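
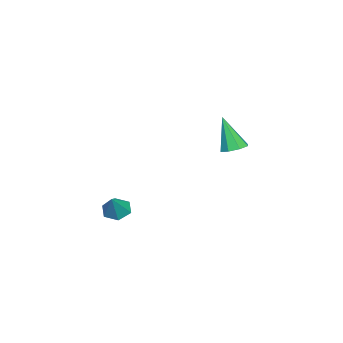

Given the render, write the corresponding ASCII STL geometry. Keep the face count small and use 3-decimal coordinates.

solid 
facet normal 0.055 0.326 -0.944
outer loop
vertex -2.916 0.746 2.206
vertex -3.635 0.768 2.172
vertex -3.12 1.234 2.363
endloop
endfacet
facet normal 0.863 0.214 0.457
outer loop
vertex -2.916 0.746 2.206
vertex -3.12 1.234 2.363
vertex -3.745 0.112 4.068
endloop
endfacet
facet normal 0.056 0.325 -0.944
outer loop
vertex -3.12 1.234 2.363
vertex -3.635 0.768 2.172
vertex -3.625 1.448 2.407
endloop
endfacet
facet normal 0.356 0.716 0.601
outer loop
vertex -3.12 1.234 2.363
vertex -3.625 1.448 2.407
vertex -3.745 0.112 4.068
endloop
endfacet
facet normal 0.055 0.325 -0.944
outer loop
vertex -3.625 1.448 2.407
vertex -3.635 0.768 2.172
vertex -4.136 1.264 2.314
endloop
endfacet
facet normal -0.369 0.737 0.566
outer loop
vertex -3.625 1.448 2.407
vertex -4.136 1.264 2.314
vertex -3.745 0.112 4.068
endloop
endfacet
facet normal 0.056 0.327 -0.943
outer loop
vertex -4.136 1.264 2.314
vertex -3.635 0.768 2.172
vertex -4.353 0.79 2.137
endloop
endfacet
facet normal -0.888 0.267 0.374
outer loop
vertex -4.136 1.264 2.314
vertex -4.353 0.79 2.137
vertex -3.745 0.112 4.068
endloop
endfacet
facet normal 0.056 0.327 -0.943
outer loop
vertex -4.353 0.79 2.137
vertex -3.635 0.768 2.172
vertex -4.149 0.302 1.98
endloop
endfacet
facet normal -0.898 -0.419 0.136
outer loop
vertex -4.353 0.79 2.137
vertex -4.149 0.302 1.98
vertex -3.745 0.112 4.068
endloop
endfacet
facet normal 0.056 0.327 -0.943
outer loop
vertex -4.149 0.302 1.98
vertex -3.635 0.768 2.172
vertex -3.644 0.088 1.936
endloop
endfacet
facet normal -0.391 -0.920 -0.008
outer loop
vertex -4.149 0.302 1.98
vertex -3.644 0.088 1.936
vertex -3.745 0.112 4.068
endloop
endfacet
facet normal 0.054 0.327 -0.944
outer loop
vertex -3.644 0.088 1.936
vertex -3.635 0.768 2.172
vertex -3.133 0.272 2.029
endloop
endfacet
facet normal 0.334 -0.942 0.026
outer loop
vertex -3.644 0.088 1.936
vertex -3.133 0.272 2.029
vertex -3.745 0.112 4.068
endloop
endfacet
facet normal 0.055 0.327 -0.943
outer loop
vertex -3.133 0.272 2.029
vertex -3.635 0.768 2.172
vertex -2.916 0.746 2.206
endloop
endfacet
facet normal 0.854 -0.473 0.219
outer loop
vertex -3.133 0.272 2.029
vertex -2.916 0.746 2.206
vertex -3.745 0.112 4.068
endloop
endfacet
facet normal -0.637 -0.099 -0.764
outer loop
vertex 3.032 -2.291 -0.35
vertex 2.546 -2.584 0.093
vertex 2.557 -1.872 -0.008
endloop
endfacet
facet normal 0.635 0.770 -0.063
outer loop
vertex 3.032 -2.291 -0.35
vertex 2.557 -1.872 -0.008
vertex 3.374 -2.456 1.087
endloop
endfacet
facet normal -0.637 -0.099 -0.764
outer loop
vertex 2.557 -1.872 -0.008
vertex 2.546 -2.584 0.093
vertex 2.071 -2.165 0.435
endloop
endfacet
facet normal -0.060 0.862 0.504
outer loop
vertex 2.557 -1.872 -0.008
vertex 2.071 -2.165 0.435
vertex 3.374 -2.456 1.087
endloop
endfacet
facet normal -0.637 -0.098 -0.764
outer loop
vertex 2.071 -2.165 0.435
vertex 2.546 -2.584 0.093
vertex 2.06 -2.878 0.536
endloop
endfacet
facet normal -0.419 0.134 0.898
outer loop
vertex 2.071 -2.165 0.435
vertex 2.06 -2.878 0.536
vertex 3.374 -2.456 1.087
endloop
endfacet
facet normal -0.637 -0.100 -0.765
outer loop
vertex 2.06 -2.878 0.536
vertex 2.546 -2.584 0.093
vertex 2.535 -3.297 0.195
endloop
endfacet
facet normal -0.084 -0.684 0.724
outer loop
vertex 2.06 -2.878 0.536
vertex 2.535 -3.297 0.195
vertex 3.374 -2.456 1.087
endloop
endfacet
facet normal -0.637 -0.100 -0.765
outer loop
vertex 2.535 -3.297 0.195
vertex 2.546 -2.584 0.093
vertex 3.021 -3.004 -0.248
endloop
endfacet
facet normal 0.611 -0.776 0.157
outer loop
vertex 2.535 -3.297 0.195
vertex 3.021 -3.004 -0.248
vertex 3.374 -2.456 1.087
endloop
endfacet
facet normal -0.637 -0.100 -0.765
outer loop
vertex 3.021 -3.004 -0.248
vertex 2.546 -2.584 0.093
vertex 3.032 -2.291 -0.35
endloop
endfacet
facet normal 0.970 -0.049 -0.237
outer loop
vertex 3.021 -3.004 -0.248
vertex 3.032 -2.291 -0.35
vertex 3.374 -2.456 1.087
endloop
endfacet

endsolid


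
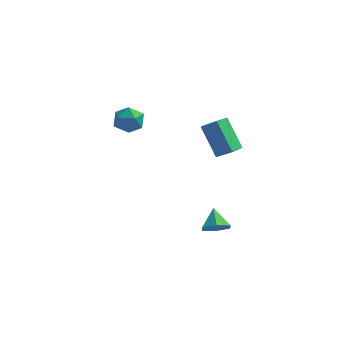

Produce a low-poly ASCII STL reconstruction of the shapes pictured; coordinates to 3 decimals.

solid 
facet normal -0.486 0.397 0.779
outer loop
vertex 1.994 -3.674 3.916
vertex 2.848 -3.604 4.413
vertex 2.229 -2.182 3.302
endloop
endfacet
facet normal -0.862 -0.070 -0.501
outer loop
vertex 3.272 -3.036 1.627
vertex 1.994 -3.674 3.916
vertex 2.229 -2.182 3.302
endloop
endfacet
facet normal -0.485 0.397 0.779
outer loop
vertex 2.229 -2.182 3.302
vertex 2.848 -3.604 4.413
vertex 3.083 -2.112 3.798
endloop
endfacet
facet normal 0.144 0.915 -0.377
outer loop
vertex 3.083 -2.112 3.798
vertex 3.272 -3.036 1.627
vertex 2.229 -2.182 3.302
endloop
endfacet
facet normal -0.144 -0.915 0.377
outer loop
vertex 1.994 -3.674 3.916
vertex 3.891 -4.458 2.738
vertex 2.848 -3.604 4.413
endloop
endfacet
facet normal -0.862 -0.071 -0.501
outer loop
vertex 3.037 -4.528 2.242
vertex 1.994 -3.674 3.916
vertex 3.272 -3.036 1.627
endloop
endfacet
facet normal -0.144 -0.915 0.377
outer loop
vertex 3.037 -4.528 2.242
vertex 3.891 -4.458 2.738
vertex 1.994 -3.674 3.916
endloop
endfacet
facet normal 0.863 0.071 0.501
outer loop
vertex 2.848 -3.604 4.413
vertex 3.891 -4.458 2.738
vertex 3.083 -2.112 3.798
endloop
endfacet
facet normal 0.144 0.915 -0.377
outer loop
vertex 4.126 -2.966 2.124
vertex 3.272 -3.036 1.627
vertex 3.083 -2.112 3.798
endloop
endfacet
facet normal 0.862 0.070 0.501
outer loop
vertex 3.083 -2.112 3.798
vertex 3.891 -4.458 2.738
vertex 4.126 -2.966 2.124
endloop
endfacet
facet normal 0.486 -0.397 -0.779
outer loop
vertex 4.126 -2.966 2.124
vertex 3.037 -4.528 2.242
vertex 3.272 -3.036 1.627
endloop
endfacet
facet normal 0.485 -0.397 -0.779
outer loop
vertex 3.891 -4.458 2.738
vertex 3.037 -4.528 2.242
vertex 4.126 -2.966 2.124
endloop
endfacet
facet normal 0.280 -0.712 -0.644
outer loop
vertex 3.751 -3.9 -3.67
vertex 2.943 -3.861 -4.064
vertex 3.612 -3.334 -4.356
endloop
endfacet
facet normal 0.687 0.623 0.374
outer loop
vertex 3.751 -3.9 -3.67
vertex 3.612 -3.334 -4.356
vertex 2.557 -2.879 -3.176
endloop
endfacet
facet normal 0.280 -0.712 -0.644
outer loop
vertex 3.612 -3.334 -4.356
vertex 2.943 -3.861 -4.064
vertex 2.805 -3.295 -4.75
endloop
endfacet
facet normal 0.158 0.961 -0.229
outer loop
vertex 3.612 -3.334 -4.356
vertex 2.805 -3.295 -4.75
vertex 2.557 -2.879 -3.176
endloop
endfacet
facet normal 0.281 -0.712 -0.644
outer loop
vertex 2.805 -3.295 -4.75
vertex 2.943 -3.861 -4.064
vertex 2.136 -3.822 -4.459
endloop
endfacet
facet normal -0.667 0.688 -0.287
outer loop
vertex 2.805 -3.295 -4.75
vertex 2.136 -3.822 -4.459
vertex 2.557 -2.879 -3.176
endloop
endfacet
facet normal 0.281 -0.712 -0.644
outer loop
vertex 2.136 -3.822 -4.459
vertex 2.943 -3.861 -4.064
vertex 2.275 -4.388 -3.773
endloop
endfacet
facet normal -0.963 0.077 0.259
outer loop
vertex 2.136 -3.822 -4.459
vertex 2.275 -4.388 -3.773
vertex 2.557 -2.879 -3.176
endloop
endfacet
facet normal 0.281 -0.712 -0.644
outer loop
vertex 2.275 -4.388 -3.773
vertex 2.943 -3.861 -4.064
vertex 3.082 -4.427 -3.378
endloop
endfacet
facet normal -0.435 -0.260 0.862
outer loop
vertex 2.275 -4.388 -3.773
vertex 3.082 -4.427 -3.378
vertex 2.557 -2.879 -3.176
endloop
endfacet
facet normal 0.280 -0.712 -0.644
outer loop
vertex 3.082 -4.427 -3.378
vertex 2.943 -3.861 -4.064
vertex 3.751 -3.9 -3.67
endloop
endfacet
facet normal 0.392 0.013 0.920
outer loop
vertex 3.082 -4.427 -3.378
vertex 3.751 -3.9 -3.67
vertex 2.557 -2.879 -3.176
endloop
endfacet
facet normal 0.293 0.646 0.705
outer loop
vertex -2.518 -1.11 2.921
vertex -2.488 -1.837 3.575
vertex -1.694 -1.621 3.047
endloop
endfacet
facet normal 0.519 0.852 0.060
outer loop
vertex -2.518 -1.11 2.921
vertex -1.694 -1.621 3.047
vertex -1.987 -1.379 2.146
endloop
endfacet
facet normal -0.052 0.932 -0.359
outer loop
vertex -2.518 -1.11 2.921
vertex -1.987 -1.379 2.146
vertex -2.962 -1.445 2.117
endloop
endfacet
facet normal -0.632 0.774 0.026
outer loop
vertex -2.518 -1.11 2.921
vertex -2.962 -1.445 2.117
vertex -3.272 -1.728 3.0
endloop
endfacet
facet normal -0.418 0.598 0.684
outer loop
vertex -2.518 -1.11 2.921
vertex -3.272 -1.728 3.0
vertex -2.488 -1.837 3.575
endloop
endfacet
facet normal 0.920 0.329 -0.211
outer loop
vertex -1.987 -1.379 2.146
vertex -1.694 -1.621 3.047
vertex -1.628 -2.272 2.32
endloop
endfacet
facet normal 0.555 -0.006 0.832
outer loop
vertex -1.694 -1.621 3.047
vertex -2.488 -1.837 3.575
vertex -1.938 -2.555 3.203
endloop
endfacet
facet normal -0.597 -0.085 0.798
outer loop
vertex -2.488 -1.837 3.575
vertex -3.272 -1.728 3.0
vertex -2.913 -2.621 3.174
endloop
endfacet
facet normal -0.943 0.202 -0.266
outer loop
vertex -3.272 -1.728 3.0
vertex -2.962 -1.445 2.117
vertex -3.206 -2.379 2.273
endloop
endfacet
facet normal -0.005 0.457 -0.889
outer loop
vertex -2.962 -1.445 2.117
vertex -1.987 -1.379 2.146
vertex -2.412 -2.163 1.745
endloop
endfacet
facet normal 0.632 -0.774 -0.026
outer loop
vertex -2.382 -2.89 2.399
vertex -1.628 -2.272 2.32
vertex -1.938 -2.555 3.203
endloop
endfacet
facet normal 0.052 -0.932 0.359
outer loop
vertex -2.382 -2.89 2.399
vertex -1.938 -2.555 3.203
vertex -2.913 -2.621 3.174
endloop
endfacet
facet normal -0.519 -0.852 -0.060
outer loop
vertex -2.382 -2.89 2.399
vertex -2.913 -2.621 3.174
vertex -3.206 -2.379 2.273
endloop
endfacet
facet normal -0.293 -0.646 -0.705
outer loop
vertex -2.382 -2.89 2.399
vertex -3.206 -2.379 2.273
vertex -2.412 -2.163 1.745
endloop
endfacet
facet normal 0.418 -0.598 -0.684
outer loop
vertex -2.382 -2.89 2.399
vertex -2.412 -2.163 1.745
vertex -1.628 -2.272 2.32
endloop
endfacet
facet normal 0.943 -0.202 0.266
outer loop
vertex -1.938 -2.555 3.203
vertex -1.628 -2.272 2.32
vertex -1.694 -1.621 3.047
endloop
endfacet
facet normal 0.005 -0.457 0.889
outer loop
vertex -2.913 -2.621 3.174
vertex -1.938 -2.555 3.203
vertex -2.488 -1.837 3.575
endloop
endfacet
facet normal -0.920 -0.329 0.211
outer loop
vertex -3.206 -2.379 2.273
vertex -2.913 -2.621 3.174
vertex -3.272 -1.728 3.0
endloop
endfacet
facet normal -0.555 0.006 -0.832
outer loop
vertex -2.412 -2.163 1.745
vertex -3.206 -2.379 2.273
vertex -2.962 -1.445 2.117
endloop
endfacet
facet normal 0.597 0.085 -0.798
outer loop
vertex -1.628 -2.272 2.32
vertex -2.412 -2.163 1.745
vertex -1.987 -1.379 2.146
endloop
endfacet

endsolid


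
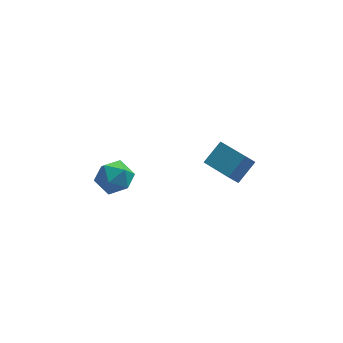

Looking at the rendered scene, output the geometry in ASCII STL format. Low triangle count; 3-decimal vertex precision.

solid 
facet normal -0.859 0.319 0.401
outer loop
vertex -4.637 -1.554 2.568
vertex -4.119 -1.271 3.451
vertex -4.232 -0.576 2.657
endloop
endfacet
facet normal -0.868 0.388 -0.309
outer loop
vertex -4.637 -1.554 2.568
vertex -4.232 -0.576 2.657
vertex -4.143 -1.107 1.741
endloop
endfacet
facet normal -0.762 -0.258 -0.594
outer loop
vertex -4.637 -1.554 2.568
vertex -4.143 -1.107 1.741
vertex -3.975 -2.13 1.97
endloop
endfacet
facet normal -0.686 -0.725 -0.060
outer loop
vertex -4.637 -1.554 2.568
vertex -3.975 -2.13 1.97
vertex -3.96 -2.232 3.027
endloop
endfacet
facet normal -0.746 -0.368 0.555
outer loop
vertex -4.637 -1.554 2.568
vertex -3.96 -2.232 3.027
vertex -4.119 -1.271 3.451
endloop
endfacet
facet normal -0.322 0.805 -0.498
outer loop
vertex -4.143 -1.107 1.741
vertex -4.232 -0.576 2.657
vertex -3.32 -0.548 2.113
endloop
endfacet
facet normal -0.305 0.695 0.651
outer loop
vertex -4.232 -0.576 2.657
vertex -4.119 -1.271 3.451
vertex -3.305 -0.65 3.17
endloop
endfacet
facet normal -0.123 -0.418 0.900
outer loop
vertex -4.119 -1.271 3.451
vertex -3.96 -2.232 3.027
vertex -3.137 -1.673 3.399
endloop
endfacet
facet normal -0.027 -0.995 -0.096
outer loop
vertex -3.96 -2.232 3.027
vertex -3.975 -2.13 1.97
vertex -3.048 -2.204 2.483
endloop
endfacet
facet normal -0.149 -0.239 -0.960
outer loop
vertex -3.975 -2.13 1.97
vertex -4.143 -1.107 1.741
vertex -3.161 -1.509 1.689
endloop
endfacet
facet normal 0.686 0.725 0.060
outer loop
vertex -2.643 -1.226 2.572
vertex -3.32 -0.548 2.113
vertex -3.305 -0.65 3.17
endloop
endfacet
facet normal 0.762 0.258 0.594
outer loop
vertex -2.643 -1.226 2.572
vertex -3.305 -0.65 3.17
vertex -3.137 -1.673 3.399
endloop
endfacet
facet normal 0.868 -0.388 0.309
outer loop
vertex -2.643 -1.226 2.572
vertex -3.137 -1.673 3.399
vertex -3.048 -2.204 2.483
endloop
endfacet
facet normal 0.859 -0.319 -0.401
outer loop
vertex -2.643 -1.226 2.572
vertex -3.048 -2.204 2.483
vertex -3.161 -1.509 1.689
endloop
endfacet
facet normal 0.746 0.368 -0.555
outer loop
vertex -2.643 -1.226 2.572
vertex -3.161 -1.509 1.689
vertex -3.32 -0.548 2.113
endloop
endfacet
facet normal 0.027 0.995 0.096
outer loop
vertex -3.305 -0.65 3.17
vertex -3.32 -0.548 2.113
vertex -4.232 -0.576 2.657
endloop
endfacet
facet normal 0.149 0.239 0.960
outer loop
vertex -3.137 -1.673 3.399
vertex -3.305 -0.65 3.17
vertex -4.119 -1.271 3.451
endloop
endfacet
facet normal 0.322 -0.805 0.498
outer loop
vertex -3.048 -2.204 2.483
vertex -3.137 -1.673 3.399
vertex -3.96 -2.232 3.027
endloop
endfacet
facet normal 0.305 -0.695 -0.651
outer loop
vertex -3.161 -1.509 1.689
vertex -3.048 -2.204 2.483
vertex -3.975 -2.13 1.97
endloop
endfacet
facet normal 0.123 0.418 -0.900
outer loop
vertex -3.32 -0.548 2.113
vertex -3.161 -1.509 1.689
vertex -4.143 -1.107 1.741
endloop
endfacet
facet normal -0.530 0.832 -0.163
outer loop
vertex 2.098 3.891 -0.22
vertex 2.634 4.091 -0.941
vertex 1.16 3.116 -1.131
endloop
endfacet
facet normal -0.582 -0.218 0.784
outer loop
vertex 2.246 1.409 -0.799
vertex 2.098 3.891 -0.22
vertex 1.16 3.116 -1.131
endloop
endfacet
facet normal -0.530 0.832 -0.162
outer loop
vertex 1.16 3.116 -1.131
vertex 2.634 4.091 -0.941
vertex 1.695 3.316 -1.852
endloop
endfacet
facet normal -0.617 -0.509 -0.599
outer loop
vertex 1.695 3.316 -1.852
vertex 2.246 1.409 -0.799
vertex 1.16 3.116 -1.131
endloop
endfacet
facet normal 0.617 0.509 0.600
outer loop
vertex 2.098 3.891 -0.22
vertex 3.72 2.384 -0.609
vertex 2.634 4.091 -0.941
endloop
endfacet
facet normal -0.581 -0.218 0.784
outer loop
vertex 3.185 2.184 0.112
vertex 2.098 3.891 -0.22
vertex 2.246 1.409 -0.799
endloop
endfacet
facet normal 0.617 0.510 0.599
outer loop
vertex 3.185 2.184 0.112
vertex 3.72 2.384 -0.609
vertex 2.098 3.891 -0.22
endloop
endfacet
facet normal 0.581 0.217 -0.784
outer loop
vertex 2.634 4.091 -0.941
vertex 3.72 2.384 -0.609
vertex 1.695 3.316 -1.852
endloop
endfacet
facet normal -0.617 -0.509 -0.600
outer loop
vertex 2.782 1.609 -1.52
vertex 2.246 1.409 -0.799
vertex 1.695 3.316 -1.852
endloop
endfacet
facet normal 0.581 0.218 -0.784
outer loop
vertex 1.695 3.316 -1.852
vertex 3.72 2.384 -0.609
vertex 2.782 1.609 -1.52
endloop
endfacet
facet normal 0.529 -0.833 0.163
outer loop
vertex 2.782 1.609 -1.52
vertex 3.185 2.184 0.112
vertex 2.246 1.409 -0.799
endloop
endfacet
facet normal 0.530 -0.832 0.162
outer loop
vertex 3.72 2.384 -0.609
vertex 3.185 2.184 0.112
vertex 2.782 1.609 -1.52
endloop
endfacet

endsolid


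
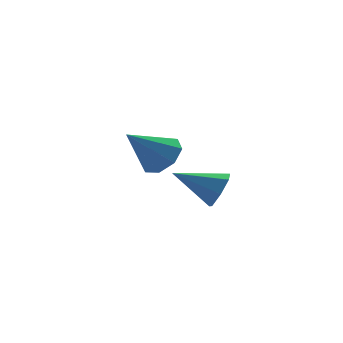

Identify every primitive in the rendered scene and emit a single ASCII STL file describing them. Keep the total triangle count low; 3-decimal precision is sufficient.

solid 
facet normal 0.697 0.234 -0.678
outer loop
vertex 1.948 0.595 2.001
vertex 1.243 0.396 1.207
vertex 1.515 1.266 1.787
endloop
endfacet
facet normal 0.157 0.391 0.907
outer loop
vertex 1.948 0.595 2.001
vertex 1.515 1.266 1.787
vertex -0.283 -0.116 2.693
endloop
endfacet
facet normal 0.696 0.235 -0.678
outer loop
vertex 1.515 1.266 1.787
vertex 1.243 0.396 1.207
vertex 0.922 1.427 1.234
endloop
endfacet
facet normal -0.311 0.770 0.557
outer loop
vertex 1.515 1.266 1.787
vertex 0.922 1.427 1.234
vertex -0.283 -0.116 2.693
endloop
endfacet
facet normal 0.697 0.235 -0.677
outer loop
vertex 0.922 1.427 1.234
vertex 1.243 0.396 1.207
vertex 0.518 0.985 0.665
endloop
endfacet
facet normal -0.766 0.641 0.046
outer loop
vertex 0.922 1.427 1.234
vertex 0.518 0.985 0.665
vertex -0.283 -0.116 2.693
endloop
endfacet
facet normal 0.697 0.234 -0.678
outer loop
vertex 0.518 0.985 0.665
vertex 1.243 0.396 1.207
vertex 0.538 0.197 0.414
endloop
endfacet
facet normal -0.941 0.081 -0.328
outer loop
vertex 0.518 0.985 0.665
vertex 0.538 0.197 0.414
vertex -0.283 -0.116 2.693
endloop
endfacet
facet normal 0.697 0.233 -0.678
outer loop
vertex 0.538 0.197 0.414
vertex 1.243 0.396 1.207
vertex 0.971 -0.474 0.628
endloop
endfacet
facet normal -0.735 -0.584 -0.345
outer loop
vertex 0.538 0.197 0.414
vertex 0.971 -0.474 0.628
vertex -0.283 -0.116 2.693
endloop
endfacet
facet normal 0.697 0.233 -0.678
outer loop
vertex 0.971 -0.474 0.628
vertex 1.243 0.396 1.207
vertex 1.563 -0.635 1.181
endloop
endfacet
facet normal -0.267 -0.964 0.005
outer loop
vertex 0.971 -0.474 0.628
vertex 1.563 -0.635 1.181
vertex -0.283 -0.116 2.693
endloop
endfacet
facet normal 0.697 0.233 -0.678
outer loop
vertex 1.563 -0.635 1.181
vertex 1.243 0.396 1.207
vertex 1.968 -0.192 1.75
endloop
endfacet
facet normal 0.188 -0.835 0.516
outer loop
vertex 1.563 -0.635 1.181
vertex 1.968 -0.192 1.75
vertex -0.283 -0.116 2.693
endloop
endfacet
facet normal 0.697 0.234 -0.678
outer loop
vertex 1.968 -0.192 1.75
vertex 1.243 0.396 1.207
vertex 1.948 0.595 2.001
endloop
endfacet
facet normal 0.364 -0.275 0.890
outer loop
vertex 1.968 -0.192 1.75
vertex 1.948 0.595 2.001
vertex -0.283 -0.116 2.693
endloop
endfacet
facet normal 0.861 -0.272 -0.429
outer loop
vertex 3.017 -3.948 1.788
vertex 2.556 -4.243 1.049
vertex 2.902 -3.407 1.213
endloop
endfacet
facet normal 0.122 0.735 0.667
outer loop
vertex 3.017 -3.948 1.788
vertex 2.902 -3.407 1.213
vertex 0.824 -3.697 1.911
endloop
endfacet
facet normal 0.861 -0.272 -0.430
outer loop
vertex 2.902 -3.407 1.213
vertex 2.556 -4.243 1.049
vertex 2.525 -3.495 0.514
endloop
endfacet
facet normal -0.152 0.987 -0.042
outer loop
vertex 2.902 -3.407 1.213
vertex 2.525 -3.495 0.514
vertex 0.824 -3.697 1.911
endloop
endfacet
facet normal 0.861 -0.271 -0.429
outer loop
vertex 2.525 -3.495 0.514
vertex 2.556 -4.243 1.049
vertex 2.172 -4.147 0.218
endloop
endfacet
facet normal -0.559 0.574 -0.598
outer loop
vertex 2.525 -3.495 0.514
vertex 2.172 -4.147 0.218
vertex 0.824 -3.697 1.911
endloop
endfacet
facet normal 0.861 -0.272 -0.429
outer loop
vertex 2.172 -4.147 0.218
vertex 2.556 -4.243 1.049
vertex 2.108 -4.871 0.548
endloop
endfacet
facet normal -0.792 -0.194 -0.579
outer loop
vertex 2.172 -4.147 0.218
vertex 2.108 -4.871 0.548
vertex 0.824 -3.697 1.911
endloop
endfacet
facet normal 0.861 -0.273 -0.429
outer loop
vertex 2.108 -4.871 0.548
vertex 2.556 -4.243 1.049
vertex 2.38 -5.123 1.255
endloop
endfacet
facet normal -0.676 -0.737 -0.002
outer loop
vertex 2.108 -4.871 0.548
vertex 2.38 -5.123 1.255
vertex 0.824 -3.697 1.911
endloop
endfacet
facet normal 0.861 -0.273 -0.429
outer loop
vertex 2.38 -5.123 1.255
vertex 2.556 -4.243 1.049
vertex 2.785 -4.712 1.806
endloop
endfacet
facet normal -0.298 -0.647 0.702
outer loop
vertex 2.38 -5.123 1.255
vertex 2.785 -4.712 1.806
vertex 0.824 -3.697 1.911
endloop
endfacet
facet normal 0.861 -0.272 -0.429
outer loop
vertex 2.785 -4.712 1.806
vertex 2.556 -4.243 1.049
vertex 3.017 -3.948 1.788
endloop
endfacet
facet normal 0.057 0.006 0.998
outer loop
vertex 2.785 -4.712 1.806
vertex 3.017 -3.948 1.788
vertex 0.824 -3.697 1.911
endloop
endfacet

endsolid


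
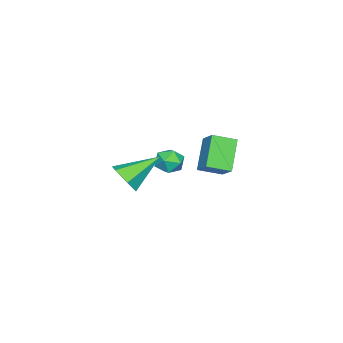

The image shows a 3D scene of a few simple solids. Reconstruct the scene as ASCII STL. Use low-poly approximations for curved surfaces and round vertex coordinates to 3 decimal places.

solid 
facet normal -0.733 0.558 -0.389
outer loop
vertex -0.736 0.404 -4.485
vertex -1.246 -0.165 -4.339
vertex -1.112 0.384 -3.804
endloop
endfacet
facet normal -0.229 0.968 -0.098
outer loop
vertex -0.736 0.404 -4.485
vertex -1.112 0.384 -3.804
vertex -0.355 0.561 -3.824
endloop
endfacet
facet normal 0.391 0.819 -0.420
outer loop
vertex -0.736 0.404 -4.485
vertex -0.355 0.561 -3.824
vertex -0.02 0.12 -4.372
endloop
endfacet
facet normal 0.269 0.315 -0.910
outer loop
vertex -0.736 0.404 -4.485
vertex -0.02 0.12 -4.372
vertex -0.571 -0.328 -4.69
endloop
endfacet
facet normal -0.426 0.154 -0.891
outer loop
vertex -0.736 0.404 -4.485
vertex -0.571 -0.328 -4.69
vertex -1.246 -0.165 -4.339
endloop
endfacet
facet normal -0.169 0.789 0.590
outer loop
vertex -0.355 0.561 -3.824
vertex -1.112 0.384 -3.804
vertex -0.629 0.088 -3.27
endloop
endfacet
facet normal -0.985 0.125 0.119
outer loop
vertex -1.112 0.384 -3.804
vertex -1.246 -0.165 -4.339
vertex -1.18 -0.36 -3.588
endloop
endfacet
facet normal -0.489 -0.529 -0.694
outer loop
vertex -1.246 -0.165 -4.339
vertex -0.571 -0.328 -4.69
vertex -0.845 -0.801 -4.136
endloop
endfacet
facet normal 0.636 -0.268 -0.724
outer loop
vertex -0.571 -0.328 -4.69
vertex -0.02 0.12 -4.372
vertex -0.088 -0.624 -4.156
endloop
endfacet
facet normal 0.834 0.548 0.069
outer loop
vertex -0.02 0.12 -4.372
vertex -0.355 0.561 -3.824
vertex 0.046 -0.075 -3.621
endloop
endfacet
facet normal -0.269 -0.315 0.910
outer loop
vertex -0.464 -0.644 -3.475
vertex -0.629 0.088 -3.27
vertex -1.18 -0.36 -3.588
endloop
endfacet
facet normal -0.391 -0.819 0.420
outer loop
vertex -0.464 -0.644 -3.475
vertex -1.18 -0.36 -3.588
vertex -0.845 -0.801 -4.136
endloop
endfacet
facet normal 0.229 -0.968 0.098
outer loop
vertex -0.464 -0.644 -3.475
vertex -0.845 -0.801 -4.136
vertex -0.088 -0.624 -4.156
endloop
endfacet
facet normal 0.733 -0.558 0.389
outer loop
vertex -0.464 -0.644 -3.475
vertex -0.088 -0.624 -4.156
vertex 0.046 -0.075 -3.621
endloop
endfacet
facet normal 0.426 -0.154 0.891
outer loop
vertex -0.464 -0.644 -3.475
vertex 0.046 -0.075 -3.621
vertex -0.629 0.088 -3.27
endloop
endfacet
facet normal -0.636 0.268 0.724
outer loop
vertex -1.18 -0.36 -3.588
vertex -0.629 0.088 -3.27
vertex -1.112 0.384 -3.804
endloop
endfacet
facet normal -0.834 -0.548 -0.069
outer loop
vertex -0.845 -0.801 -4.136
vertex -1.18 -0.36 -3.588
vertex -1.246 -0.165 -4.339
endloop
endfacet
facet normal 0.169 -0.789 -0.590
outer loop
vertex -0.088 -0.624 -4.156
vertex -0.845 -0.801 -4.136
vertex -0.571 -0.328 -4.69
endloop
endfacet
facet normal 0.985 -0.125 -0.119
outer loop
vertex 0.046 -0.075 -3.621
vertex -0.088 -0.624 -4.156
vertex -0.02 0.12 -4.372
endloop
endfacet
facet normal 0.489 0.529 0.694
outer loop
vertex -0.629 0.088 -3.27
vertex 0.046 -0.075 -3.621
vertex -0.355 0.561 -3.824
endloop
endfacet
facet normal 0.616 -0.584 -0.529
outer loop
vertex 4.718 -0.14 -1.828
vertex 4.277 0.043 -2.543
vertex 4.943 0.535 -2.311
endloop
endfacet
facet normal 0.473 0.403 0.783
outer loop
vertex 4.718 -0.14 -1.828
vertex 4.943 0.535 -2.311
vertex 3.083 1.177 -1.517
endloop
endfacet
facet normal 0.616 -0.584 -0.529
outer loop
vertex 4.943 0.535 -2.311
vertex 4.277 0.043 -2.543
vertex 4.502 0.718 -3.026
endloop
endfacet
facet normal 0.338 0.940 0.032
outer loop
vertex 4.943 0.535 -2.311
vertex 4.502 0.718 -3.026
vertex 3.083 1.177 -1.517
endloop
endfacet
facet normal 0.616 -0.584 -0.529
outer loop
vertex 4.502 0.718 -3.026
vertex 4.277 0.043 -2.543
vertex 3.836 0.227 -3.259
endloop
endfacet
facet normal -0.355 0.748 -0.561
outer loop
vertex 4.502 0.718 -3.026
vertex 3.836 0.227 -3.259
vertex 3.083 1.177 -1.517
endloop
endfacet
facet normal 0.616 -0.584 -0.529
outer loop
vertex 3.836 0.227 -3.259
vertex 4.277 0.043 -2.543
vertex 3.611 -0.448 -2.776
endloop
endfacet
facet normal -0.915 0.016 -0.404
outer loop
vertex 3.836 0.227 -3.259
vertex 3.611 -0.448 -2.776
vertex 3.083 1.177 -1.517
endloop
endfacet
facet normal 0.616 -0.584 -0.529
outer loop
vertex 3.611 -0.448 -2.776
vertex 4.277 0.043 -2.543
vertex 4.052 -0.632 -2.06
endloop
endfacet
facet normal -0.780 -0.522 0.346
outer loop
vertex 3.611 -0.448 -2.776
vertex 4.052 -0.632 -2.06
vertex 3.083 1.177 -1.517
endloop
endfacet
facet normal 0.616 -0.584 -0.529
outer loop
vertex 4.052 -0.632 -2.06
vertex 4.277 0.043 -2.543
vertex 4.718 -0.14 -1.828
endloop
endfacet
facet normal -0.085 -0.328 0.941
outer loop
vertex 4.052 -0.632 -2.06
vertex 4.718 -0.14 -1.828
vertex 3.083 1.177 -1.517
endloop
endfacet
facet normal -0.530 0.783 -0.326
outer loop
vertex -2.413 1.976 -3.221
vertex -1.779 2.703 -2.507
vertex -1.194 2.239 -4.573
endloop
endfacet
facet normal -0.529 -0.606 -0.594
outer loop
vertex -0.541 1.277 -4.173
vertex -2.413 1.976 -3.221
vertex -1.194 2.239 -4.573
endloop
endfacet
facet normal -0.530 0.783 -0.326
outer loop
vertex -1.194 2.239 -4.573
vertex -1.779 2.703 -2.507
vertex -0.559 2.966 -3.86
endloop
endfacet
facet normal 0.662 0.143 -0.736
outer loop
vertex -0.559 2.966 -3.86
vertex -0.541 1.277 -4.173
vertex -1.194 2.239 -4.573
endloop
endfacet
facet normal -0.663 -0.144 0.735
outer loop
vertex -2.413 1.976 -3.221
vertex -1.126 1.741 -2.107
vertex -1.779 2.703 -2.507
endloop
endfacet
facet normal -0.529 -0.606 -0.594
outer loop
vertex -1.761 1.014 -2.82
vertex -2.413 1.976 -3.221
vertex -0.541 1.277 -4.173
endloop
endfacet
facet normal -0.663 -0.143 0.735
outer loop
vertex -1.761 1.014 -2.82
vertex -1.126 1.741 -2.107
vertex -2.413 1.976 -3.221
endloop
endfacet
facet normal 0.529 0.606 0.594
outer loop
vertex -1.779 2.703 -2.507
vertex -1.126 1.741 -2.107
vertex -0.559 2.966 -3.86
endloop
endfacet
facet normal 0.663 0.143 -0.735
outer loop
vertex 0.093 2.004 -3.459
vertex -0.541 1.277 -4.173
vertex -0.559 2.966 -3.86
endloop
endfacet
facet normal 0.529 0.606 0.594
outer loop
vertex -0.559 2.966 -3.86
vertex -1.126 1.741 -2.107
vertex 0.093 2.004 -3.459
endloop
endfacet
facet normal 0.530 -0.783 0.326
outer loop
vertex 0.093 2.004 -3.459
vertex -1.761 1.014 -2.82
vertex -0.541 1.277 -4.173
endloop
endfacet
facet normal 0.530 -0.783 0.326
outer loop
vertex -1.126 1.741 -2.107
vertex -1.761 1.014 -2.82
vertex 0.093 2.004 -3.459
endloop
endfacet

endsolid


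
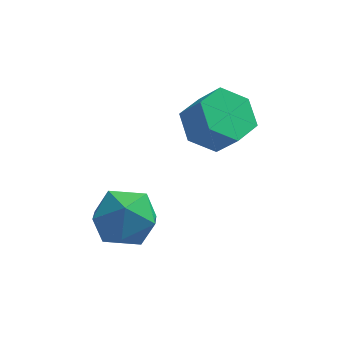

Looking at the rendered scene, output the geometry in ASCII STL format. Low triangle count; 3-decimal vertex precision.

solid 
facet normal -0.585 0.768 0.262
outer loop
vertex -0.71 -0.081 -2.572
vertex -1.639 -0.699 -2.834
vertex -1.209 -0.733 -1.773
endloop
endfacet
facet normal 0.021 0.768 0.640
outer loop
vertex -0.71 -0.081 -2.572
vertex -1.209 -0.733 -1.773
vertex -0.066 -0.698 -1.853
endloop
endfacet
facet normal 0.567 0.803 0.181
outer loop
vertex -0.71 -0.081 -2.572
vertex -0.066 -0.698 -1.853
vertex 0.21 -0.642 -2.964
endloop
endfacet
facet normal 0.298 0.825 -0.480
outer loop
vertex -0.71 -0.081 -2.572
vertex 0.21 -0.642 -2.964
vertex -0.763 -0.643 -3.57
endloop
endfacet
facet normal -0.413 0.803 -0.430
outer loop
vertex -0.71 -0.081 -2.572
vertex -0.763 -0.643 -3.57
vertex -1.639 -0.699 -2.834
endloop
endfacet
facet normal 0.065 0.146 0.987
outer loop
vertex -0.066 -0.698 -1.853
vertex -1.209 -0.733 -1.773
vertex -0.597 -1.697 -1.67
endloop
endfacet
facet normal -0.915 0.147 0.376
outer loop
vertex -1.209 -0.733 -1.773
vertex -1.639 -0.699 -2.834
vertex -1.57 -1.698 -2.276
endloop
endfacet
facet normal -0.637 0.203 -0.743
outer loop
vertex -1.639 -0.699 -2.834
vertex -0.763 -0.643 -3.57
vertex -1.294 -1.642 -3.387
endloop
endfacet
facet normal 0.513 0.238 -0.825
outer loop
vertex -0.763 -0.643 -3.57
vertex 0.21 -0.642 -2.964
vertex -0.151 -1.607 -3.467
endloop
endfacet
facet normal 0.948 0.203 0.246
outer loop
vertex 0.21 -0.642 -2.964
vertex -0.066 -0.698 -1.853
vertex 0.279 -1.641 -2.406
endloop
endfacet
facet normal -0.298 -0.825 0.480
outer loop
vertex -0.65 -2.259 -2.668
vertex -0.597 -1.697 -1.67
vertex -1.57 -1.698 -2.276
endloop
endfacet
facet normal -0.567 -0.803 -0.181
outer loop
vertex -0.65 -2.259 -2.668
vertex -1.57 -1.698 -2.276
vertex -1.294 -1.642 -3.387
endloop
endfacet
facet normal -0.021 -0.768 -0.640
outer loop
vertex -0.65 -2.259 -2.668
vertex -1.294 -1.642 -3.387
vertex -0.151 -1.607 -3.467
endloop
endfacet
facet normal 0.585 -0.768 -0.262
outer loop
vertex -0.65 -2.259 -2.668
vertex -0.151 -1.607 -3.467
vertex 0.279 -1.641 -2.406
endloop
endfacet
facet normal 0.413 -0.803 0.430
outer loop
vertex -0.65 -2.259 -2.668
vertex 0.279 -1.641 -2.406
vertex -0.597 -1.697 -1.67
endloop
endfacet
facet normal -0.513 -0.238 0.825
outer loop
vertex -1.57 -1.698 -2.276
vertex -0.597 -1.697 -1.67
vertex -1.209 -0.733 -1.773
endloop
endfacet
facet normal -0.948 -0.203 -0.246
outer loop
vertex -1.294 -1.642 -3.387
vertex -1.57 -1.698 -2.276
vertex -1.639 -0.699 -2.834
endloop
endfacet
facet normal -0.065 -0.146 -0.987
outer loop
vertex -0.151 -1.607 -3.467
vertex -1.294 -1.642 -3.387
vertex -0.763 -0.643 -3.57
endloop
endfacet
facet normal 0.915 -0.147 -0.376
outer loop
vertex 0.279 -1.641 -2.406
vertex -0.151 -1.607 -3.467
vertex 0.21 -0.642 -2.964
endloop
endfacet
facet normal 0.637 -0.203 0.743
outer loop
vertex -0.597 -1.697 -1.67
vertex 0.279 -1.641 -2.406
vertex -0.066 -0.698 -1.853
endloop
endfacet
facet normal -0.547 0.349 -0.761
outer loop
vertex 2.088 2.776 -0.644
vertex 1.553 1.884 -0.668
vertex 1.226 2.671 -0.072
endloop
endfacet
facet normal 0.115 0.932 0.344
outer loop
vertex 2.088 2.776 -0.644
vertex 1.226 2.671 -0.072
vertex 2.761 2.348 0.292
endloop
endfacet
facet normal 0.114 0.932 0.345
outer loop
vertex 2.761 2.348 0.292
vertex 1.226 2.671 -0.072
vertex 1.899 2.242 0.864
endloop
endfacet
facet normal 0.548 -0.348 0.761
outer loop
vertex 2.761 2.348 0.292
vertex 1.899 2.242 0.864
vertex 2.227 1.456 0.268
endloop
endfacet
facet normal -0.547 0.349 -0.761
outer loop
vertex 1.226 2.671 -0.072
vertex 1.553 1.884 -0.668
vertex 0.691 1.779 -0.096
endloop
endfacet
facet normal -0.660 0.379 0.648
outer loop
vertex 1.226 2.671 -0.072
vertex 0.691 1.779 -0.096
vertex 1.899 2.242 0.864
endloop
endfacet
facet normal -0.660 0.378 0.649
outer loop
vertex 1.899 2.242 0.864
vertex 0.691 1.779 -0.096
vertex 1.365 1.35 0.84
endloop
endfacet
facet normal 0.548 -0.348 0.761
outer loop
vertex 1.899 2.242 0.864
vertex 1.365 1.35 0.84
vertex 2.227 1.456 0.268
endloop
endfacet
facet normal -0.547 0.348 -0.761
outer loop
vertex 0.691 1.779 -0.096
vertex 1.553 1.884 -0.668
vertex 1.019 0.992 -0.692
endloop
endfacet
facet normal -0.775 -0.554 0.304
outer loop
vertex 0.691 1.779 -0.096
vertex 1.019 0.992 -0.692
vertex 1.365 1.35 0.84
endloop
endfacet
facet normal -0.775 -0.553 0.304
outer loop
vertex 1.365 1.35 0.84
vertex 1.019 0.992 -0.692
vertex 1.692 0.564 0.244
endloop
endfacet
facet normal 0.548 -0.349 0.761
outer loop
vertex 1.365 1.35 0.84
vertex 1.692 0.564 0.244
vertex 2.227 1.456 0.268
endloop
endfacet
facet normal -0.548 0.348 -0.761
outer loop
vertex 1.019 0.992 -0.692
vertex 1.553 1.884 -0.668
vertex 1.881 1.098 -1.264
endloop
endfacet
facet normal -0.114 -0.932 -0.344
outer loop
vertex 1.019 0.992 -0.692
vertex 1.881 1.098 -1.264
vertex 1.692 0.564 0.244
endloop
endfacet
facet normal -0.115 -0.932 -0.344
outer loop
vertex 1.692 0.564 0.244
vertex 1.881 1.098 -1.264
vertex 2.554 0.669 -0.328
endloop
endfacet
facet normal 0.547 -0.349 0.761
outer loop
vertex 1.692 0.564 0.244
vertex 2.554 0.669 -0.328
vertex 2.227 1.456 0.268
endloop
endfacet
facet normal -0.548 0.348 -0.761
outer loop
vertex 1.881 1.098 -1.264
vertex 1.553 1.884 -0.668
vertex 2.415 1.99 -1.24
endloop
endfacet
facet normal 0.661 -0.378 -0.648
outer loop
vertex 1.881 1.098 -1.264
vertex 2.415 1.99 -1.24
vertex 2.554 0.669 -0.328
endloop
endfacet
facet normal 0.660 -0.378 -0.649
outer loop
vertex 2.554 0.669 -0.328
vertex 2.415 1.99 -1.24
vertex 3.089 1.561 -0.304
endloop
endfacet
facet normal 0.547 -0.349 0.761
outer loop
vertex 2.554 0.669 -0.328
vertex 3.089 1.561 -0.304
vertex 2.227 1.456 0.268
endloop
endfacet
facet normal -0.548 0.349 -0.761
outer loop
vertex 2.415 1.99 -1.24
vertex 1.553 1.884 -0.668
vertex 2.088 2.776 -0.644
endloop
endfacet
facet normal 0.775 0.553 -0.305
outer loop
vertex 2.415 1.99 -1.24
vertex 2.088 2.776 -0.644
vertex 3.089 1.561 -0.304
endloop
endfacet
facet normal 0.775 0.554 -0.304
outer loop
vertex 3.089 1.561 -0.304
vertex 2.088 2.776 -0.644
vertex 2.761 2.348 0.292
endloop
endfacet
facet normal 0.547 -0.348 0.761
outer loop
vertex 3.089 1.561 -0.304
vertex 2.761 2.348 0.292
vertex 2.227 1.456 0.268
endloop
endfacet

endsolid


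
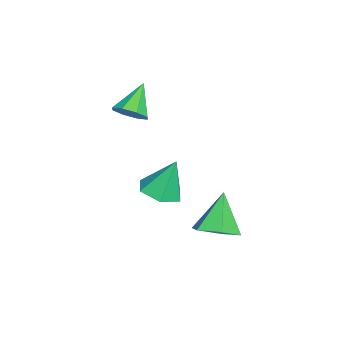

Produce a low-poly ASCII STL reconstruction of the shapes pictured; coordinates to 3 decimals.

solid 
facet normal 0.541 -0.071 -0.838
outer loop
vertex -0.243 1.756 -1.951
vertex -0.881 2.459 -2.423
vertex -0.023 2.792 -1.897
endloop
endfacet
facet normal 0.513 -0.153 0.845
outer loop
vertex -0.243 1.756 -1.951
vertex -0.023 2.792 -1.897
vertex -1.959 2.601 -0.757
endloop
endfacet
facet normal 0.541 -0.071 -0.838
outer loop
vertex -0.023 2.792 -1.897
vertex -0.881 2.459 -2.423
vertex -0.661 3.494 -2.369
endloop
endfacet
facet normal 0.306 0.707 0.638
outer loop
vertex -0.023 2.792 -1.897
vertex -0.661 3.494 -2.369
vertex -1.959 2.601 -0.757
endloop
endfacet
facet normal 0.542 -0.072 -0.837
outer loop
vertex -0.661 3.494 -2.369
vertex -0.881 2.459 -2.423
vertex -1.518 3.162 -2.896
endloop
endfacet
facet normal -0.433 0.890 0.144
outer loop
vertex -0.661 3.494 -2.369
vertex -1.518 3.162 -2.896
vertex -1.959 2.601 -0.757
endloop
endfacet
facet normal 0.542 -0.072 -0.837
outer loop
vertex -1.518 3.162 -2.896
vertex -0.881 2.459 -2.423
vertex -1.739 2.126 -2.95
endloop
endfacet
facet normal -0.966 0.214 -0.143
outer loop
vertex -1.518 3.162 -2.896
vertex -1.739 2.126 -2.95
vertex -1.959 2.601 -0.757
endloop
endfacet
facet normal 0.542 -0.071 -0.837
outer loop
vertex -1.739 2.126 -2.95
vertex -0.881 2.459 -2.423
vertex -1.101 1.423 -2.477
endloop
endfacet
facet normal -0.760 -0.647 0.064
outer loop
vertex -1.739 2.126 -2.95
vertex -1.101 1.423 -2.477
vertex -1.959 2.601 -0.757
endloop
endfacet
facet normal 0.541 -0.071 -0.838
outer loop
vertex -1.101 1.423 -2.477
vertex -0.881 2.459 -2.423
vertex -0.243 1.756 -1.951
endloop
endfacet
facet normal -0.020 -0.830 0.558
outer loop
vertex -1.101 1.423 -2.477
vertex -0.243 1.756 -1.951
vertex -1.959 2.601 -0.757
endloop
endfacet
facet normal 0.087 -0.346 -0.934
outer loop
vertex 0.246 0.345 -0.049
vertex -0.73 0.181 -0.079
vertex -0.365 1.055 -0.369
endloop
endfacet
facet normal 0.672 0.694 0.257
outer loop
vertex 0.246 0.345 -0.049
vertex -0.365 1.055 -0.369
vertex -0.89 0.819 1.639
endloop
endfacet
facet normal 0.088 -0.347 -0.934
outer loop
vertex -0.365 1.055 -0.369
vertex -0.73 0.181 -0.079
vertex -1.341 0.891 -0.4
endloop
endfacet
facet normal -0.167 0.983 0.072
outer loop
vertex -0.365 1.055 -0.369
vertex -1.341 0.891 -0.4
vertex -0.89 0.819 1.639
endloop
endfacet
facet normal 0.088 -0.347 -0.934
outer loop
vertex -1.341 0.891 -0.4
vertex -0.73 0.181 -0.079
vertex -1.706 0.018 -0.11
endloop
endfacet
facet normal -0.876 0.436 0.209
outer loop
vertex -1.341 0.891 -0.4
vertex -1.706 0.018 -0.11
vertex -0.89 0.819 1.639
endloop
endfacet
facet normal 0.087 -0.346 -0.934
outer loop
vertex -1.706 0.018 -0.11
vertex -0.73 0.181 -0.079
vertex -1.095 -0.692 0.21
endloop
endfacet
facet normal -0.745 -0.402 0.532
outer loop
vertex -1.706 0.018 -0.11
vertex -1.095 -0.692 0.21
vertex -0.89 0.819 1.639
endloop
endfacet
facet normal 0.087 -0.346 -0.934
outer loop
vertex -1.095 -0.692 0.21
vertex -0.73 0.181 -0.079
vertex -0.119 -0.529 0.241
endloop
endfacet
facet normal 0.093 -0.691 0.717
outer loop
vertex -1.095 -0.692 0.21
vertex -0.119 -0.529 0.241
vertex -0.89 0.819 1.639
endloop
endfacet
facet normal 0.087 -0.346 -0.934
outer loop
vertex -0.119 -0.529 0.241
vertex -0.73 0.181 -0.079
vertex 0.246 0.345 -0.049
endloop
endfacet
facet normal 0.802 -0.143 0.580
outer loop
vertex -0.119 -0.529 0.241
vertex 0.246 0.345 -0.049
vertex -0.89 0.819 1.639
endloop
endfacet
facet normal 0.695 -0.218 -0.685
outer loop
vertex -2.784 -1.716 3.32
vertex -3.309 -1.495 2.717
vertex -2.738 -1.1 3.171
endloop
endfacet
facet normal 0.367 0.193 0.910
outer loop
vertex -2.784 -1.716 3.32
vertex -2.738 -1.1 3.171
vertex -4.491 -1.125 3.883
endloop
endfacet
facet normal 0.695 -0.217 -0.685
outer loop
vertex -2.738 -1.1 3.171
vertex -3.309 -1.495 2.717
vertex -3.027 -0.715 2.756
endloop
endfacet
facet normal 0.222 0.787 0.575
outer loop
vertex -2.738 -1.1 3.171
vertex -3.027 -0.715 2.756
vertex -4.491 -1.125 3.883
endloop
endfacet
facet normal 0.694 -0.217 -0.687
outer loop
vertex -3.027 -0.715 2.756
vertex -3.309 -1.495 2.717
vertex -3.482 -0.787 2.319
endloop
endfacet
facet normal -0.220 0.973 0.069
outer loop
vertex -3.027 -0.715 2.756
vertex -3.482 -0.787 2.319
vertex -4.491 -1.125 3.883
endloop
endfacet
facet normal 0.695 -0.215 -0.686
outer loop
vertex -3.482 -0.787 2.319
vertex -3.309 -1.495 2.717
vertex -3.835 -1.274 2.114
endloop
endfacet
facet normal -0.701 0.640 -0.314
outer loop
vertex -3.482 -0.787 2.319
vertex -3.835 -1.274 2.114
vertex -4.491 -1.125 3.883
endloop
endfacet
facet normal 0.694 -0.218 -0.686
outer loop
vertex -3.835 -1.274 2.114
vertex -3.309 -1.495 2.717
vertex -3.881 -1.889 2.263
endloop
endfacet
facet normal -0.938 -0.014 -0.347
outer loop
vertex -3.835 -1.274 2.114
vertex -3.881 -1.889 2.263
vertex -4.491 -1.125 3.883
endloop
endfacet
facet normal 0.694 -0.218 -0.686
outer loop
vertex -3.881 -1.889 2.263
vertex -3.309 -1.495 2.717
vertex -3.592 -2.274 2.678
endloop
endfacet
facet normal -0.794 -0.608 -0.012
outer loop
vertex -3.881 -1.889 2.263
vertex -3.592 -2.274 2.678
vertex -4.491 -1.125 3.883
endloop
endfacet
facet normal 0.695 -0.218 -0.686
outer loop
vertex -3.592 -2.274 2.678
vertex -3.309 -1.495 2.717
vertex -3.137 -2.202 3.116
endloop
endfacet
facet normal -0.351 -0.794 0.495
outer loop
vertex -3.592 -2.274 2.678
vertex -3.137 -2.202 3.116
vertex -4.491 -1.125 3.883
endloop
endfacet
facet normal 0.695 -0.217 -0.685
outer loop
vertex -3.137 -2.202 3.116
vertex -3.309 -1.495 2.717
vertex -2.784 -1.716 3.32
endloop
endfacet
facet normal 0.129 -0.462 0.877
outer loop
vertex -3.137 -2.202 3.116
vertex -2.784 -1.716 3.32
vertex -4.491 -1.125 3.883
endloop
endfacet

endsolid


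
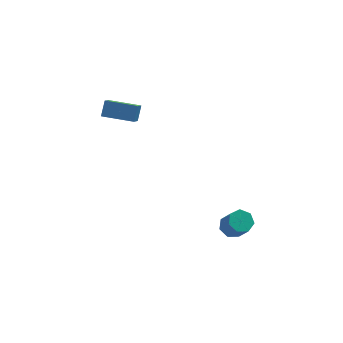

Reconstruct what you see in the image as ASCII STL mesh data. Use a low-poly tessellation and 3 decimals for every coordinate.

solid 
facet normal -0.926 0.371 0.077
outer loop
vertex -3.381 0.538 3.742
vertex -3.021 1.643 2.746
vertex -3.663 -0.017 3.024
endloop
endfacet
facet normal -0.235 -0.722 0.651
outer loop
vertex -2.099 -0.643 2.894
vertex -3.381 0.538 3.742
vertex -3.663 -0.017 3.024
endloop
endfacet
facet normal -0.926 0.371 0.077
outer loop
vertex -3.663 -0.017 3.024
vertex -3.021 1.643 2.746
vertex -3.303 1.088 2.028
endloop
endfacet
facet normal -0.297 -0.584 -0.755
outer loop
vertex -3.303 1.088 2.028
vertex -2.099 -0.643 2.894
vertex -3.663 -0.017 3.024
endloop
endfacet
facet normal 0.297 0.584 0.755
outer loop
vertex -3.381 0.538 3.742
vertex -1.457 1.017 2.616
vertex -3.021 1.643 2.746
endloop
endfacet
facet normal -0.235 -0.722 0.651
outer loop
vertex -1.817 -0.088 3.612
vertex -3.381 0.538 3.742
vertex -2.099 -0.643 2.894
endloop
endfacet
facet normal 0.297 0.584 0.755
outer loop
vertex -1.817 -0.088 3.612
vertex -1.457 1.017 2.616
vertex -3.381 0.538 3.742
endloop
endfacet
facet normal 0.235 0.722 -0.651
outer loop
vertex -3.021 1.643 2.746
vertex -1.457 1.017 2.616
vertex -3.303 1.088 2.028
endloop
endfacet
facet normal -0.297 -0.584 -0.755
outer loop
vertex -1.739 0.462 1.898
vertex -2.099 -0.643 2.894
vertex -3.303 1.088 2.028
endloop
endfacet
facet normal 0.235 0.722 -0.651
outer loop
vertex -3.303 1.088 2.028
vertex -1.457 1.017 2.616
vertex -1.739 0.462 1.898
endloop
endfacet
facet normal 0.926 -0.371 -0.077
outer loop
vertex -1.739 0.462 1.898
vertex -1.817 -0.088 3.612
vertex -2.099 -0.643 2.894
endloop
endfacet
facet normal 0.926 -0.371 -0.077
outer loop
vertex -1.457 1.017 2.616
vertex -1.817 -0.088 3.612
vertex -1.739 0.462 1.898
endloop
endfacet
facet normal -0.225 0.528 -0.819
outer loop
vertex 3.206 -3.087 -4.617
vertex 2.541 -3.006 -4.382
vertex 3.104 -2.589 -4.268
endloop
endfacet
facet normal 0.960 0.263 -0.094
outer loop
vertex 3.206 -3.087 -4.617
vertex 3.104 -2.589 -4.268
vertex 3.525 -3.836 -3.453
endloop
endfacet
facet normal 0.960 0.263 -0.094
outer loop
vertex 3.525 -3.836 -3.453
vertex 3.104 -2.589 -4.268
vertex 3.423 -3.338 -3.105
endloop
endfacet
facet normal 0.224 -0.527 0.820
outer loop
vertex 3.525 -3.836 -3.453
vertex 3.423 -3.338 -3.105
vertex 2.859 -3.754 -3.218
endloop
endfacet
facet normal -0.224 0.527 -0.820
outer loop
vertex 3.104 -2.589 -4.268
vertex 2.541 -3.006 -4.382
vertex 2.578 -2.405 -4.006
endloop
endfacet
facet normal 0.469 0.795 0.384
outer loop
vertex 3.104 -2.589 -4.268
vertex 2.578 -2.405 -4.006
vertex 3.423 -3.338 -3.105
endloop
endfacet
facet normal 0.471 0.795 0.382
outer loop
vertex 3.423 -3.338 -3.105
vertex 2.578 -2.405 -4.006
vertex 2.897 -3.153 -2.842
endloop
endfacet
facet normal 0.224 -0.527 0.820
outer loop
vertex 3.423 -3.338 -3.105
vertex 2.897 -3.153 -2.842
vertex 2.859 -3.754 -3.218
endloop
endfacet
facet normal -0.225 0.527 -0.820
outer loop
vertex 2.578 -2.405 -4.006
vertex 2.541 -3.006 -4.382
vertex 2.024 -2.673 -4.026
endloop
endfacet
facet normal -0.374 0.730 0.572
outer loop
vertex 2.578 -2.405 -4.006
vertex 2.024 -2.673 -4.026
vertex 2.897 -3.153 -2.842
endloop
endfacet
facet normal -0.375 0.729 0.572
outer loop
vertex 2.897 -3.153 -2.842
vertex 2.024 -2.673 -4.026
vertex 2.343 -3.422 -2.862
endloop
endfacet
facet normal 0.226 -0.527 0.819
outer loop
vertex 2.897 -3.153 -2.842
vertex 2.343 -3.422 -2.862
vertex 2.859 -3.754 -3.218
endloop
endfacet
facet normal -0.224 0.528 -0.819
outer loop
vertex 2.024 -2.673 -4.026
vertex 2.541 -3.006 -4.382
vertex 1.859 -3.192 -4.315
endloop
endfacet
facet normal -0.937 0.114 0.330
outer loop
vertex 2.024 -2.673 -4.026
vertex 1.859 -3.192 -4.315
vertex 2.343 -3.422 -2.862
endloop
endfacet
facet normal -0.937 0.114 0.330
outer loop
vertex 2.343 -3.422 -2.862
vertex 1.859 -3.192 -4.315
vertex 2.178 -3.94 -3.151
endloop
endfacet
facet normal 0.225 -0.528 0.819
outer loop
vertex 2.343 -3.422 -2.862
vertex 2.178 -3.94 -3.151
vertex 2.859 -3.754 -3.218
endloop
endfacet
facet normal -0.224 0.528 -0.819
outer loop
vertex 1.859 -3.192 -4.315
vertex 2.541 -3.006 -4.382
vertex 2.207 -3.57 -4.654
endloop
endfacet
facet normal -0.794 -0.587 -0.160
outer loop
vertex 1.859 -3.192 -4.315
vertex 2.207 -3.57 -4.654
vertex 2.178 -3.94 -3.151
endloop
endfacet
facet normal -0.794 -0.586 -0.160
outer loop
vertex 2.178 -3.94 -3.151
vertex 2.207 -3.57 -4.654
vertex 2.526 -4.319 -3.49
endloop
endfacet
facet normal 0.225 -0.527 0.820
outer loop
vertex 2.178 -3.94 -3.151
vertex 2.526 -4.319 -3.49
vertex 2.859 -3.754 -3.218
endloop
endfacet
facet normal -0.224 0.528 -0.819
outer loop
vertex 2.207 -3.57 -4.654
vertex 2.541 -3.006 -4.382
vertex 2.806 -3.524 -4.788
endloop
endfacet
facet normal -0.054 -0.846 -0.530
outer loop
vertex 2.207 -3.57 -4.654
vertex 2.806 -3.524 -4.788
vertex 2.526 -4.319 -3.49
endloop
endfacet
facet normal -0.054 -0.846 -0.530
outer loop
vertex 2.526 -4.319 -3.49
vertex 2.806 -3.524 -4.788
vertex 3.125 -4.273 -3.624
endloop
endfacet
facet normal 0.224 -0.527 0.820
outer loop
vertex 2.526 -4.319 -3.49
vertex 3.125 -4.273 -3.624
vertex 2.859 -3.754 -3.218
endloop
endfacet
facet normal -0.225 0.527 -0.819
outer loop
vertex 2.806 -3.524 -4.788
vertex 2.541 -3.006 -4.382
vertex 3.206 -3.087 -4.617
endloop
endfacet
facet normal 0.727 -0.469 -0.501
outer loop
vertex 2.806 -3.524 -4.788
vertex 3.206 -3.087 -4.617
vertex 3.125 -4.273 -3.624
endloop
endfacet
facet normal 0.727 -0.469 -0.501
outer loop
vertex 3.125 -4.273 -3.624
vertex 3.206 -3.087 -4.617
vertex 3.525 -3.836 -3.453
endloop
endfacet
facet normal 0.225 -0.526 0.820
outer loop
vertex 3.125 -4.273 -3.624
vertex 3.525 -3.836 -3.453
vertex 2.859 -3.754 -3.218
endloop
endfacet

endsolid


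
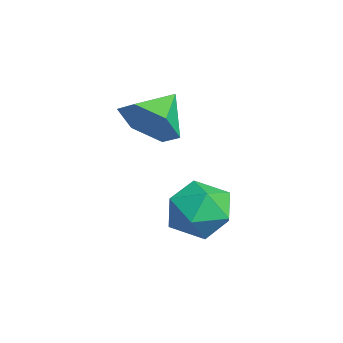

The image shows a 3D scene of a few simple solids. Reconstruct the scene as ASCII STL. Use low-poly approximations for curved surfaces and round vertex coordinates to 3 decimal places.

solid 
facet normal 0.586 -0.649 -0.485
outer loop
vertex 2.102 -2.992 0.717
vertex 1.254 -3.35 0.171
vertex 1.834 -2.538 -0.215
endloop
endfacet
facet normal 0.342 0.880 0.330
outer loop
vertex 2.102 -2.992 0.717
vertex 1.834 -2.538 -0.215
vertex 0.386 -2.39 0.889
endloop
endfacet
facet normal 0.586 -0.649 -0.485
outer loop
vertex 1.834 -2.538 -0.215
vertex 1.254 -3.35 0.171
vertex 0.986 -2.896 -0.76
endloop
endfacet
facet normal -0.168 0.924 -0.345
outer loop
vertex 1.834 -2.538 -0.215
vertex 0.986 -2.896 -0.76
vertex 0.386 -2.39 0.889
endloop
endfacet
facet normal 0.586 -0.649 -0.485
outer loop
vertex 0.986 -2.896 -0.76
vertex 1.254 -3.35 0.171
vertex 0.406 -3.709 -0.374
endloop
endfacet
facet normal -0.822 0.388 -0.418
outer loop
vertex 0.986 -2.896 -0.76
vertex 0.406 -3.709 -0.374
vertex 0.386 -2.39 0.889
endloop
endfacet
facet normal 0.586 -0.649 -0.485
outer loop
vertex 0.406 -3.709 -0.374
vertex 1.254 -3.35 0.171
vertex 0.674 -4.162 0.557
endloop
endfacet
facet normal -0.964 -0.191 0.184
outer loop
vertex 0.406 -3.709 -0.374
vertex 0.674 -4.162 0.557
vertex 0.386 -2.39 0.889
endloop
endfacet
facet normal 0.586 -0.649 -0.485
outer loop
vertex 0.674 -4.162 0.557
vertex 1.254 -3.35 0.171
vertex 1.522 -3.804 1.102
endloop
endfacet
facet normal -0.453 -0.235 0.860
outer loop
vertex 0.674 -4.162 0.557
vertex 1.522 -3.804 1.102
vertex 0.386 -2.39 0.889
endloop
endfacet
facet normal 0.586 -0.649 -0.485
outer loop
vertex 1.522 -3.804 1.102
vertex 1.254 -3.35 0.171
vertex 2.102 -2.992 0.717
endloop
endfacet
facet normal 0.199 0.300 0.933
outer loop
vertex 1.522 -3.804 1.102
vertex 2.102 -2.992 0.717
vertex 0.386 -2.39 0.889
endloop
endfacet
facet normal 0.523 0.629 -0.575
outer loop
vertex 3.279 -2.096 -3.646
vertex 2.587 -1.257 -3.357
vertex 3.508 -1.463 -2.744
endloop
endfacet
facet normal 0.942 0.112 -0.318
outer loop
vertex 3.279 -2.096 -3.646
vertex 3.508 -1.463 -2.744
vertex 3.655 -2.577 -2.701
endloop
endfacet
facet normal 0.673 -0.515 -0.530
outer loop
vertex 3.279 -2.096 -3.646
vertex 3.655 -2.577 -2.701
vertex 2.825 -3.06 -3.286
endloop
endfacet
facet normal 0.089 -0.385 -0.919
outer loop
vertex 3.279 -2.096 -3.646
vertex 2.825 -3.06 -3.286
vertex 2.165 -2.244 -3.692
endloop
endfacet
facet normal -0.004 0.323 -0.946
outer loop
vertex 3.279 -2.096 -3.646
vertex 2.165 -2.244 -3.692
vertex 2.587 -1.257 -3.357
endloop
endfacet
facet normal 0.909 0.135 0.395
outer loop
vertex 3.655 -2.577 -2.701
vertex 3.508 -1.463 -2.744
vertex 3.195 -2.036 -1.828
endloop
endfacet
facet normal 0.232 0.973 -0.021
outer loop
vertex 3.508 -1.463 -2.744
vertex 2.587 -1.257 -3.357
vertex 2.535 -1.22 -2.234
endloop
endfacet
facet normal -0.621 0.477 -0.622
outer loop
vertex 2.587 -1.257 -3.357
vertex 2.165 -2.244 -3.692
vertex 1.705 -1.703 -2.819
endloop
endfacet
facet normal -0.470 -0.667 -0.578
outer loop
vertex 2.165 -2.244 -3.692
vertex 2.825 -3.06 -3.286
vertex 1.852 -2.817 -2.776
endloop
endfacet
facet normal 0.475 -0.878 0.051
outer loop
vertex 2.825 -3.06 -3.286
vertex 3.655 -2.577 -2.701
vertex 2.773 -3.023 -2.163
endloop
endfacet
facet normal -0.089 0.385 0.919
outer loop
vertex 2.081 -2.184 -1.874
vertex 3.195 -2.036 -1.828
vertex 2.535 -1.22 -2.234
endloop
endfacet
facet normal -0.673 0.515 0.530
outer loop
vertex 2.081 -2.184 -1.874
vertex 2.535 -1.22 -2.234
vertex 1.705 -1.703 -2.819
endloop
endfacet
facet normal -0.942 -0.112 0.318
outer loop
vertex 2.081 -2.184 -1.874
vertex 1.705 -1.703 -2.819
vertex 1.852 -2.817 -2.776
endloop
endfacet
facet normal -0.523 -0.629 0.575
outer loop
vertex 2.081 -2.184 -1.874
vertex 1.852 -2.817 -2.776
vertex 2.773 -3.023 -2.163
endloop
endfacet
facet normal 0.004 -0.323 0.946
outer loop
vertex 2.081 -2.184 -1.874
vertex 2.773 -3.023 -2.163
vertex 3.195 -2.036 -1.828
endloop
endfacet
facet normal 0.470 0.667 0.578
outer loop
vertex 2.535 -1.22 -2.234
vertex 3.195 -2.036 -1.828
vertex 3.508 -1.463 -2.744
endloop
endfacet
facet normal -0.475 0.878 -0.051
outer loop
vertex 1.705 -1.703 -2.819
vertex 2.535 -1.22 -2.234
vertex 2.587 -1.257 -3.357
endloop
endfacet
facet normal -0.909 -0.135 -0.395
outer loop
vertex 1.852 -2.817 -2.776
vertex 1.705 -1.703 -2.819
vertex 2.165 -2.244 -3.692
endloop
endfacet
facet normal -0.232 -0.973 0.021
outer loop
vertex 2.773 -3.023 -2.163
vertex 1.852 -2.817 -2.776
vertex 2.825 -3.06 -3.286
endloop
endfacet
facet normal 0.621 -0.477 0.622
outer loop
vertex 3.195 -2.036 -1.828
vertex 2.773 -3.023 -2.163
vertex 3.655 -2.577 -2.701
endloop
endfacet

endsolid


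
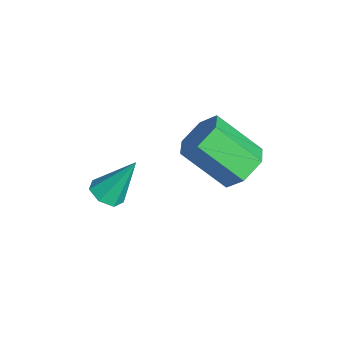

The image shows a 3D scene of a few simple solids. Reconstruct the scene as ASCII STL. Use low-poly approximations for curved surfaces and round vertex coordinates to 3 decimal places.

solid 
facet normal -0.036 -0.538 -0.842
outer loop
vertex -1.721 -0.451 -1.796
vertex -2.327 -0.08 -2.007
vertex -1.617 0.081 -2.14
endloop
endfacet
facet normal 0.947 0.021 0.319
outer loop
vertex -1.721 -0.451 -1.796
vertex -1.617 0.081 -2.14
vertex -2.253 1.0 -0.313
endloop
endfacet
facet normal -0.036 -0.538 -0.842
outer loop
vertex -1.617 0.081 -2.14
vertex -2.327 -0.08 -2.007
vertex -2.047 0.492 -2.384
endloop
endfacet
facet normal 0.716 0.691 -0.098
outer loop
vertex -1.617 0.081 -2.14
vertex -2.047 0.492 -2.384
vertex -2.253 1.0 -0.313
endloop
endfacet
facet normal -0.036 -0.538 -0.842
outer loop
vertex -2.047 0.492 -2.384
vertex -2.327 -0.08 -2.007
vertex -2.688 0.471 -2.343
endloop
endfacet
facet normal -0.047 0.969 -0.242
outer loop
vertex -2.047 0.492 -2.384
vertex -2.688 0.471 -2.343
vertex -2.253 1.0 -0.313
endloop
endfacet
facet normal -0.036 -0.537 -0.842
outer loop
vertex -2.688 0.471 -2.343
vertex -2.327 -0.08 -2.007
vertex -3.056 0.035 -2.049
endloop
endfacet
facet normal -0.765 0.644 -0.004
outer loop
vertex -2.688 0.471 -2.343
vertex -3.056 0.035 -2.049
vertex -2.253 1.0 -0.313
endloop
endfacet
facet normal -0.036 -0.538 -0.842
outer loop
vertex -3.056 0.035 -2.049
vertex -2.327 -0.08 -2.007
vertex -2.876 -0.488 -1.723
endloop
endfacet
facet normal -0.899 -0.037 0.437
outer loop
vertex -3.056 0.035 -2.049
vertex -2.876 -0.488 -1.723
vertex -2.253 1.0 -0.313
endloop
endfacet
facet normal -0.036 -0.537 -0.843
outer loop
vertex -2.876 -0.488 -1.723
vertex -2.327 -0.08 -2.007
vertex -2.281 -0.704 -1.611
endloop
endfacet
facet normal -0.346 -0.565 0.749
outer loop
vertex -2.876 -0.488 -1.723
vertex -2.281 -0.704 -1.611
vertex -2.253 1.0 -0.313
endloop
endfacet
facet normal -0.036 -0.537 -0.843
outer loop
vertex -2.281 -0.704 -1.611
vertex -2.327 -0.08 -2.007
vertex -1.721 -0.451 -1.796
endloop
endfacet
facet normal 0.474 -0.539 0.697
outer loop
vertex -2.281 -0.704 -1.611
vertex -1.721 -0.451 -1.796
vertex -2.253 1.0 -0.313
endloop
endfacet
facet normal 0.349 0.664 -0.662
outer loop
vertex 0.458 4.883 1.654
vertex 0.002 4.387 0.916
vertex -0.479 5.119 1.397
endloop
endfacet
facet normal -0.014 0.710 0.704
outer loop
vertex 0.458 4.883 1.654
vertex -0.479 5.119 1.397
vertex -0.306 3.43 3.103
endloop
endfacet
facet normal -0.014 0.710 0.704
outer loop
vertex -0.306 3.43 3.103
vertex -0.479 5.119 1.397
vertex -1.243 3.666 2.846
endloop
endfacet
facet normal -0.349 -0.664 0.662
outer loop
vertex -0.306 3.43 3.103
vertex -1.243 3.666 2.846
vertex -0.762 2.933 2.364
endloop
endfacet
facet normal 0.349 0.664 -0.661
outer loop
vertex -0.479 5.119 1.397
vertex 0.002 4.387 0.916
vertex -0.935 4.623 0.658
endloop
endfacet
facet normal -0.819 0.560 0.130
outer loop
vertex -0.479 5.119 1.397
vertex -0.935 4.623 0.658
vertex -1.243 3.666 2.846
endloop
endfacet
facet normal -0.819 0.559 0.129
outer loop
vertex -1.243 3.666 2.846
vertex -0.935 4.623 0.658
vertex -1.699 3.169 2.107
endloop
endfacet
facet normal -0.349 -0.664 0.662
outer loop
vertex -1.243 3.666 2.846
vertex -1.699 3.169 2.107
vertex -0.762 2.933 2.364
endloop
endfacet
facet normal 0.349 0.663 -0.662
outer loop
vertex -0.935 4.623 0.658
vertex 0.002 4.387 0.916
vertex -0.454 3.89 0.177
endloop
endfacet
facet normal -0.804 -0.150 -0.575
outer loop
vertex -0.935 4.623 0.658
vertex -0.454 3.89 0.177
vertex -1.699 3.169 2.107
endloop
endfacet
facet normal -0.804 -0.151 -0.575
outer loop
vertex -1.699 3.169 2.107
vertex -0.454 3.89 0.177
vertex -1.218 2.437 1.626
endloop
endfacet
facet normal -0.349 -0.664 0.662
outer loop
vertex -1.699 3.169 2.107
vertex -1.218 2.437 1.626
vertex -0.762 2.933 2.364
endloop
endfacet
facet normal 0.349 0.664 -0.662
outer loop
vertex -0.454 3.89 0.177
vertex 0.002 4.387 0.916
vertex 0.483 3.654 0.434
endloop
endfacet
facet normal 0.014 -0.710 -0.704
outer loop
vertex -0.454 3.89 0.177
vertex 0.483 3.654 0.434
vertex -1.218 2.437 1.626
endloop
endfacet
facet normal 0.014 -0.710 -0.704
outer loop
vertex -1.218 2.437 1.626
vertex 0.483 3.654 0.434
vertex -0.281 2.201 1.883
endloop
endfacet
facet normal -0.349 -0.664 0.662
outer loop
vertex -1.218 2.437 1.626
vertex -0.281 2.201 1.883
vertex -0.762 2.933 2.364
endloop
endfacet
facet normal 0.349 0.664 -0.662
outer loop
vertex 0.483 3.654 0.434
vertex 0.002 4.387 0.916
vertex 0.939 4.151 1.173
endloop
endfacet
facet normal 0.819 -0.559 -0.129
outer loop
vertex 0.483 3.654 0.434
vertex 0.939 4.151 1.173
vertex -0.281 2.201 1.883
endloop
endfacet
facet normal 0.819 -0.559 -0.130
outer loop
vertex -0.281 2.201 1.883
vertex 0.939 4.151 1.173
vertex 0.175 2.697 2.622
endloop
endfacet
facet normal -0.349 -0.664 0.661
outer loop
vertex -0.281 2.201 1.883
vertex 0.175 2.697 2.622
vertex -0.762 2.933 2.364
endloop
endfacet
facet normal 0.349 0.664 -0.662
outer loop
vertex 0.939 4.151 1.173
vertex 0.002 4.387 0.916
vertex 0.458 4.883 1.654
endloop
endfacet
facet normal 0.804 0.151 0.575
outer loop
vertex 0.939 4.151 1.173
vertex 0.458 4.883 1.654
vertex 0.175 2.697 2.622
endloop
endfacet
facet normal 0.804 0.150 0.575
outer loop
vertex 0.175 2.697 2.622
vertex 0.458 4.883 1.654
vertex -0.306 3.43 3.103
endloop
endfacet
facet normal -0.349 -0.663 0.662
outer loop
vertex 0.175 2.697 2.622
vertex -0.306 3.43 3.103
vertex -0.762 2.933 2.364
endloop
endfacet

endsolid


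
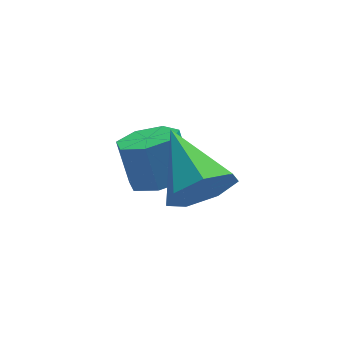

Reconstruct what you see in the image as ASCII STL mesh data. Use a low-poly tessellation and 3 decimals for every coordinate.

solid 
facet normal 0.158 -0.452 -0.878
outer loop
vertex 4.123 -2.26 1.482
vertex 3.681 -1.779 1.155
vertex 4.402 -1.735 1.262
endloop
endfacet
facet normal 0.884 -0.332 0.330
outer loop
vertex 4.123 -2.26 1.482
vertex 4.402 -1.735 1.262
vertex 3.941 -1.741 2.492
endloop
endfacet
facet normal 0.884 -0.332 0.330
outer loop
vertex 3.941 -1.741 2.492
vertex 4.402 -1.735 1.262
vertex 4.22 -1.216 2.272
endloop
endfacet
facet normal -0.158 0.452 0.878
outer loop
vertex 3.941 -1.741 2.492
vertex 4.22 -1.216 2.272
vertex 3.499 -1.261 2.165
endloop
endfacet
facet normal 0.158 -0.452 -0.878
outer loop
vertex 4.402 -1.735 1.262
vertex 3.681 -1.779 1.155
vertex 4.138 -1.244 0.962
endloop
endfacet
facet normal 0.895 0.441 -0.065
outer loop
vertex 4.402 -1.735 1.262
vertex 4.138 -1.244 0.962
vertex 4.22 -1.216 2.272
endloop
endfacet
facet normal 0.895 0.441 -0.065
outer loop
vertex 4.22 -1.216 2.272
vertex 4.138 -1.244 0.962
vertex 3.956 -0.725 1.972
endloop
endfacet
facet normal -0.158 0.451 0.878
outer loop
vertex 4.22 -1.216 2.272
vertex 3.956 -0.725 1.972
vertex 3.499 -1.261 2.165
endloop
endfacet
facet normal 0.158 -0.452 -0.878
outer loop
vertex 4.138 -1.244 0.962
vertex 3.681 -1.779 1.155
vertex 3.53 -1.156 0.807
endloop
endfacet
facet normal 0.232 0.881 -0.411
outer loop
vertex 4.138 -1.244 0.962
vertex 3.53 -1.156 0.807
vertex 3.956 -0.725 1.972
endloop
endfacet
facet normal 0.232 0.881 -0.411
outer loop
vertex 3.956 -0.725 1.972
vertex 3.53 -1.156 0.807
vertex 3.348 -0.637 1.817
endloop
endfacet
facet normal -0.159 0.451 0.878
outer loop
vertex 3.956 -0.725 1.972
vertex 3.348 -0.637 1.817
vertex 3.499 -1.261 2.165
endloop
endfacet
facet normal 0.159 -0.452 -0.878
outer loop
vertex 3.53 -1.156 0.807
vertex 3.681 -1.779 1.155
vertex 3.036 -1.538 0.914
endloop
endfacet
facet normal -0.606 0.658 -0.447
outer loop
vertex 3.53 -1.156 0.807
vertex 3.036 -1.538 0.914
vertex 3.348 -0.637 1.817
endloop
endfacet
facet normal -0.606 0.658 -0.447
outer loop
vertex 3.348 -0.637 1.817
vertex 3.036 -1.538 0.914
vertex 2.854 -1.019 1.924
endloop
endfacet
facet normal -0.159 0.451 0.878
outer loop
vertex 3.348 -0.637 1.817
vertex 2.854 -1.019 1.924
vertex 3.499 -1.261 2.165
endloop
endfacet
facet normal 0.159 -0.452 -0.878
outer loop
vertex 3.036 -1.538 0.914
vertex 3.681 -1.779 1.155
vertex 3.028 -2.102 1.203
endloop
endfacet
facet normal -0.987 -0.061 -0.147
outer loop
vertex 3.036 -1.538 0.914
vertex 3.028 -2.102 1.203
vertex 2.854 -1.019 1.924
endloop
endfacet
facet normal -0.987 -0.060 -0.148
outer loop
vertex 2.854 -1.019 1.924
vertex 3.028 -2.102 1.203
vertex 2.845 -1.583 2.212
endloop
endfacet
facet normal -0.159 0.451 0.878
outer loop
vertex 2.854 -1.019 1.924
vertex 2.845 -1.583 2.212
vertex 3.499 -1.261 2.165
endloop
endfacet
facet normal 0.158 -0.451 -0.878
outer loop
vertex 3.028 -2.102 1.203
vertex 3.681 -1.779 1.155
vertex 3.512 -2.423 1.455
endloop
endfacet
facet normal -0.625 -0.735 0.264
outer loop
vertex 3.028 -2.102 1.203
vertex 3.512 -2.423 1.455
vertex 2.845 -1.583 2.212
endloop
endfacet
facet normal -0.625 -0.734 0.264
outer loop
vertex 2.845 -1.583 2.212
vertex 3.512 -2.423 1.455
vertex 3.329 -1.904 2.465
endloop
endfacet
facet normal -0.159 0.452 0.878
outer loop
vertex 2.845 -1.583 2.212
vertex 3.329 -1.904 2.465
vertex 3.499 -1.261 2.165
endloop
endfacet
facet normal 0.159 -0.451 -0.878
outer loop
vertex 3.512 -2.423 1.455
vertex 3.681 -1.779 1.155
vertex 4.123 -2.26 1.482
endloop
endfacet
facet normal 0.207 -0.854 0.477
outer loop
vertex 3.512 -2.423 1.455
vertex 4.123 -2.26 1.482
vertex 3.329 -1.904 2.465
endloop
endfacet
facet normal 0.207 -0.855 0.476
outer loop
vertex 3.329 -1.904 2.465
vertex 4.123 -2.26 1.482
vertex 3.941 -1.741 2.492
endloop
endfacet
facet normal -0.159 0.452 0.878
outer loop
vertex 3.329 -1.904 2.465
vertex 3.941 -1.741 2.492
vertex 3.499 -1.261 2.165
endloop
endfacet
facet normal 0.199 -0.913 -0.356
outer loop
vertex 4.549 -3.552 2.247
vertex 4.141 -3.89 2.885
vertex 3.845 -3.665 2.143
endloop
endfacet
facet normal -0.010 0.711 -0.703
outer loop
vertex 4.549 -3.552 2.247
vertex 3.845 -3.665 2.143
vertex 3.799 -2.33 3.495
endloop
endfacet
facet normal 0.201 -0.912 -0.357
outer loop
vertex 3.845 -3.665 2.143
vertex 4.141 -3.89 2.885
vertex 3.364 -3.949 2.599
endloop
endfacet
facet normal -0.738 0.468 -0.487
outer loop
vertex 3.845 -3.665 2.143
vertex 3.364 -3.949 2.599
vertex 3.799 -2.33 3.495
endloop
endfacet
facet normal 0.200 -0.913 -0.356
outer loop
vertex 3.364 -3.949 2.599
vertex 4.141 -3.89 2.885
vertex 3.468 -4.188 3.27
endloop
endfacet
facet normal -0.968 0.148 0.203
outer loop
vertex 3.364 -3.949 2.599
vertex 3.468 -4.188 3.27
vertex 3.799 -2.33 3.495
endloop
endfacet
facet normal 0.200 -0.913 -0.356
outer loop
vertex 3.468 -4.188 3.27
vertex 4.141 -3.89 2.885
vertex 4.079 -4.203 3.652
endloop
endfacet
facet normal -0.530 -0.008 0.848
outer loop
vertex 3.468 -4.188 3.27
vertex 4.079 -4.203 3.652
vertex 3.799 -2.33 3.495
endloop
endfacet
facet normal 0.199 -0.913 -0.356
outer loop
vertex 4.079 -4.203 3.652
vertex 4.141 -3.89 2.885
vertex 4.736 -3.983 3.456
endloop
endfacet
facet normal 0.248 0.118 0.962
outer loop
vertex 4.079 -4.203 3.652
vertex 4.736 -3.983 3.456
vertex 3.799 -2.33 3.495
endloop
endfacet
facet normal 0.200 -0.913 -0.357
outer loop
vertex 4.736 -3.983 3.456
vertex 4.141 -3.89 2.885
vertex 4.945 -3.693 2.831
endloop
endfacet
facet normal 0.777 0.430 0.459
outer loop
vertex 4.736 -3.983 3.456
vertex 4.945 -3.693 2.831
vertex 3.799 -2.33 3.495
endloop
endfacet
facet normal 0.200 -0.913 -0.356
outer loop
vertex 4.945 -3.693 2.831
vertex 4.141 -3.89 2.885
vertex 4.549 -3.552 2.247
endloop
endfacet
facet normal 0.662 0.694 -0.282
outer loop
vertex 4.945 -3.693 2.831
vertex 4.549 -3.552 2.247
vertex 3.799 -2.33 3.495
endloop
endfacet

endsolid


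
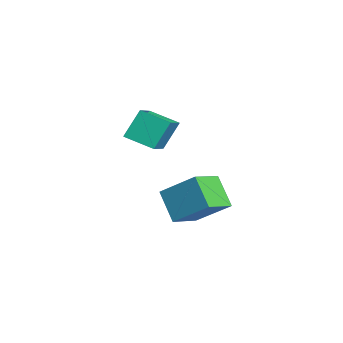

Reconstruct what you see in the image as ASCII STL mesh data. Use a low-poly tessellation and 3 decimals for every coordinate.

solid 
facet normal -0.669 -0.212 0.712
outer loop
vertex -2.369 0.917 -2.061
vertex -3.238 1.963 -2.566
vertex -3.173 -0.29 -3.177
endloop
endfacet
facet normal 0.599 -0.721 0.348
outer loop
vertex -2.142 0.037 -4.274
vertex -2.369 0.917 -2.061
vertex -3.173 -0.29 -3.177
endloop
endfacet
facet normal -0.670 -0.212 0.712
outer loop
vertex -3.173 -0.29 -3.177
vertex -3.238 1.963 -2.566
vertex -4.042 0.756 -3.683
endloop
endfacet
facet normal -0.439 -0.660 -0.610
outer loop
vertex -4.042 0.756 -3.683
vertex -2.142 0.037 -4.274
vertex -3.173 -0.29 -3.177
endloop
endfacet
facet normal 0.440 0.660 0.610
outer loop
vertex -2.369 0.917 -2.061
vertex -2.207 2.29 -3.663
vertex -3.238 1.963 -2.566
endloop
endfacet
facet normal 0.599 -0.721 0.348
outer loop
vertex -1.338 1.244 -3.157
vertex -2.369 0.917 -2.061
vertex -2.142 0.037 -4.274
endloop
endfacet
facet normal 0.439 0.660 0.610
outer loop
vertex -1.338 1.244 -3.157
vertex -2.207 2.29 -3.663
vertex -2.369 0.917 -2.061
endloop
endfacet
facet normal -0.599 0.721 -0.348
outer loop
vertex -3.238 1.963 -2.566
vertex -2.207 2.29 -3.663
vertex -4.042 0.756 -3.683
endloop
endfacet
facet normal -0.439 -0.659 -0.610
outer loop
vertex -3.011 1.083 -4.779
vertex -2.142 0.037 -4.274
vertex -4.042 0.756 -3.683
endloop
endfacet
facet normal -0.599 0.721 -0.348
outer loop
vertex -4.042 0.756 -3.683
vertex -2.207 2.29 -3.663
vertex -3.011 1.083 -4.779
endloop
endfacet
facet normal 0.670 0.213 -0.712
outer loop
vertex -3.011 1.083 -4.779
vertex -1.338 1.244 -3.157
vertex -2.142 0.037 -4.274
endloop
endfacet
facet normal 0.670 0.212 -0.712
outer loop
vertex -2.207 2.29 -3.663
vertex -1.338 1.244 -3.157
vertex -3.011 1.083 -4.779
endloop
endfacet
facet normal -0.495 -0.802 0.333
outer loop
vertex -2.621 -1.095 1.473
vertex -4.087 -0.5 0.725
vertex -2.306 -1.767 0.321
endloop
endfacet
facet normal 0.838 -0.339 0.427
outer loop
vertex -1.673 -0.74 -0.105
vertex -2.621 -1.095 1.473
vertex -2.306 -1.767 0.321
endloop
endfacet
facet normal -0.495 -0.802 0.333
outer loop
vertex -2.306 -1.767 0.321
vertex -4.087 -0.5 0.725
vertex -3.773 -1.172 -0.427
endloop
endfacet
facet normal 0.230 -0.490 -0.841
outer loop
vertex -3.773 -1.172 -0.427
vertex -1.673 -0.74 -0.105
vertex -2.306 -1.767 0.321
endloop
endfacet
facet normal -0.230 0.490 0.841
outer loop
vertex -2.621 -1.095 1.473
vertex -3.454 0.527 0.299
vertex -4.087 -0.5 0.725
endloop
endfacet
facet normal 0.838 -0.340 0.427
outer loop
vertex -1.987 -0.068 1.047
vertex -2.621 -1.095 1.473
vertex -1.673 -0.74 -0.105
endloop
endfacet
facet normal -0.230 0.490 0.841
outer loop
vertex -1.987 -0.068 1.047
vertex -3.454 0.527 0.299
vertex -2.621 -1.095 1.473
endloop
endfacet
facet normal -0.838 0.340 -0.427
outer loop
vertex -4.087 -0.5 0.725
vertex -3.454 0.527 0.299
vertex -3.773 -1.172 -0.427
endloop
endfacet
facet normal 0.230 -0.491 -0.841
outer loop
vertex -3.139 -0.145 -0.853
vertex -1.673 -0.74 -0.105
vertex -3.773 -1.172 -0.427
endloop
endfacet
facet normal -0.838 0.340 -0.427
outer loop
vertex -3.773 -1.172 -0.427
vertex -3.454 0.527 0.299
vertex -3.139 -0.145 -0.853
endloop
endfacet
facet normal 0.495 0.802 -0.333
outer loop
vertex -3.139 -0.145 -0.853
vertex -1.987 -0.068 1.047
vertex -1.673 -0.74 -0.105
endloop
endfacet
facet normal 0.495 0.803 -0.333
outer loop
vertex -3.454 0.527 0.299
vertex -1.987 -0.068 1.047
vertex -3.139 -0.145 -0.853
endloop
endfacet

endsolid


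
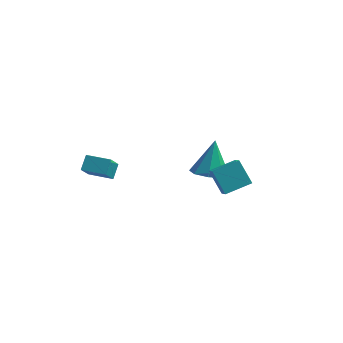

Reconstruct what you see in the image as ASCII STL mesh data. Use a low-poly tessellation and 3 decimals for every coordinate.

solid 
facet normal -0.532 0.441 0.723
outer loop
vertex 3.049 -1.691 -0.135
vertex 4.169 -0.908 0.212
vertex 2.741 -0.95 -0.813
endloop
endfacet
facet normal -0.795 -0.555 -0.246
outer loop
vertex 3.491 -1.572 -1.832
vertex 3.049 -1.691 -0.135
vertex 2.741 -0.95 -0.813
endloop
endfacet
facet normal -0.532 0.441 0.723
outer loop
vertex 2.741 -0.95 -0.813
vertex 4.169 -0.908 0.212
vertex 3.861 -0.167 -0.466
endloop
endfacet
facet normal -0.293 0.705 -0.646
outer loop
vertex 3.861 -0.167 -0.466
vertex 3.491 -1.572 -1.832
vertex 2.741 -0.95 -0.813
endloop
endfacet
facet normal 0.293 -0.705 0.646
outer loop
vertex 3.049 -1.691 -0.135
vertex 4.919 -1.53 -0.807
vertex 4.169 -0.908 0.212
endloop
endfacet
facet normal -0.795 -0.555 -0.246
outer loop
vertex 3.799 -2.313 -1.154
vertex 3.049 -1.691 -0.135
vertex 3.491 -1.572 -1.832
endloop
endfacet
facet normal 0.293 -0.705 0.646
outer loop
vertex 3.799 -2.313 -1.154
vertex 4.919 -1.53 -0.807
vertex 3.049 -1.691 -0.135
endloop
endfacet
facet normal 0.795 0.555 0.246
outer loop
vertex 4.169 -0.908 0.212
vertex 4.919 -1.53 -0.807
vertex 3.861 -0.167 -0.466
endloop
endfacet
facet normal -0.293 0.705 -0.646
outer loop
vertex 4.611 -0.789 -1.485
vertex 3.491 -1.572 -1.832
vertex 3.861 -0.167 -0.466
endloop
endfacet
facet normal 0.795 0.555 0.246
outer loop
vertex 3.861 -0.167 -0.466
vertex 4.919 -1.53 -0.807
vertex 4.611 -0.789 -1.485
endloop
endfacet
facet normal 0.532 -0.441 -0.723
outer loop
vertex 4.611 -0.789 -1.485
vertex 3.799 -2.313 -1.154
vertex 3.491 -1.572 -1.832
endloop
endfacet
facet normal 0.532 -0.441 -0.723
outer loop
vertex 4.919 -1.53 -0.807
vertex 3.799 -2.313 -1.154
vertex 4.611 -0.789 -1.485
endloop
endfacet
facet normal -0.044 -0.486 -0.873
outer loop
vertex 2.794 2.928 -4.336
vertex 2.165 2.251 -3.927
vertex 2.052 3.13 -4.411
endloop
endfacet
facet normal 0.268 0.961 -0.067
outer loop
vertex 2.794 2.928 -4.336
vertex 2.052 3.13 -4.411
vertex 2.255 3.229 -2.173
endloop
endfacet
facet normal -0.044 -0.486 -0.873
outer loop
vertex 2.052 3.13 -4.411
vertex 2.165 2.251 -3.927
vertex 1.376 2.818 -4.203
endloop
endfacet
facet normal -0.420 0.908 -0.002
outer loop
vertex 2.052 3.13 -4.411
vertex 1.376 2.818 -4.203
vertex 2.255 3.229 -2.173
endloop
endfacet
facet normal -0.044 -0.487 -0.873
outer loop
vertex 1.376 2.818 -4.203
vertex 2.165 2.251 -3.927
vertex 1.163 2.174 -3.833
endloop
endfacet
facet normal -0.852 0.442 0.279
outer loop
vertex 1.376 2.818 -4.203
vertex 1.163 2.174 -3.833
vertex 2.255 3.229 -2.173
endloop
endfacet
facet normal -0.044 -0.487 -0.873
outer loop
vertex 1.163 2.174 -3.833
vertex 2.165 2.251 -3.927
vertex 1.537 1.575 -3.518
endloop
endfacet
facet normal -0.774 -0.162 0.612
outer loop
vertex 1.163 2.174 -3.833
vertex 1.537 1.575 -3.518
vertex 2.255 3.229 -2.173
endloop
endfacet
facet normal -0.045 -0.486 -0.873
outer loop
vertex 1.537 1.575 -3.518
vertex 2.165 2.251 -3.927
vertex 2.279 1.372 -3.443
endloop
endfacet
facet normal -0.232 -0.551 0.802
outer loop
vertex 1.537 1.575 -3.518
vertex 2.279 1.372 -3.443
vertex 2.255 3.229 -2.173
endloop
endfacet
facet normal -0.044 -0.486 -0.873
outer loop
vertex 2.279 1.372 -3.443
vertex 2.165 2.251 -3.927
vertex 2.954 1.684 -3.651
endloop
endfacet
facet normal 0.457 -0.498 0.737
outer loop
vertex 2.279 1.372 -3.443
vertex 2.954 1.684 -3.651
vertex 2.255 3.229 -2.173
endloop
endfacet
facet normal -0.044 -0.486 -0.873
outer loop
vertex 2.954 1.684 -3.651
vertex 2.165 2.251 -3.927
vertex 3.168 2.329 -4.021
endloop
endfacet
facet normal 0.889 -0.034 0.456
outer loop
vertex 2.954 1.684 -3.651
vertex 3.168 2.329 -4.021
vertex 2.255 3.229 -2.173
endloop
endfacet
facet normal -0.044 -0.486 -0.873
outer loop
vertex 3.168 2.329 -4.021
vertex 2.165 2.251 -3.927
vertex 2.794 2.928 -4.336
endloop
endfacet
facet normal 0.812 0.571 0.123
outer loop
vertex 3.168 2.329 -4.021
vertex 2.794 2.928 -4.336
vertex 2.255 3.229 -2.173
endloop
endfacet
facet normal -0.984 0.170 -0.054
outer loop
vertex -3.106 -1.407 -0.29
vertex -2.933 -0.703 -1.221
vertex -3.196 -2.097 -0.829
endloop
endfacet
facet normal -0.147 -0.597 0.789
outer loop
vertex -1.927 -2.317 -0.759
vertex -3.106 -1.407 -0.29
vertex -3.196 -2.097 -0.829
endloop
endfacet
facet normal -0.984 0.170 -0.054
outer loop
vertex -3.196 -2.097 -0.829
vertex -2.933 -0.703 -1.221
vertex -3.023 -1.393 -1.76
endloop
endfacet
facet normal -0.102 -0.784 -0.612
outer loop
vertex -3.023 -1.393 -1.76
vertex -1.927 -2.317 -0.759
vertex -3.196 -2.097 -0.829
endloop
endfacet
facet normal 0.102 0.784 0.612
outer loop
vertex -3.106 -1.407 -0.29
vertex -1.664 -0.923 -1.151
vertex -2.933 -0.703 -1.221
endloop
endfacet
facet normal -0.147 -0.597 0.789
outer loop
vertex -1.837 -1.627 -0.22
vertex -3.106 -1.407 -0.29
vertex -1.927 -2.317 -0.759
endloop
endfacet
facet normal 0.102 0.784 0.612
outer loop
vertex -1.837 -1.627 -0.22
vertex -1.664 -0.923 -1.151
vertex -3.106 -1.407 -0.29
endloop
endfacet
facet normal 0.147 0.597 -0.789
outer loop
vertex -2.933 -0.703 -1.221
vertex -1.664 -0.923 -1.151
vertex -3.023 -1.393 -1.76
endloop
endfacet
facet normal -0.102 -0.784 -0.612
outer loop
vertex -1.754 -1.613 -1.69
vertex -1.927 -2.317 -0.759
vertex -3.023 -1.393 -1.76
endloop
endfacet
facet normal 0.147 0.597 -0.789
outer loop
vertex -3.023 -1.393 -1.76
vertex -1.664 -0.923 -1.151
vertex -1.754 -1.613 -1.69
endloop
endfacet
facet normal 0.984 -0.170 0.054
outer loop
vertex -1.754 -1.613 -1.69
vertex -1.837 -1.627 -0.22
vertex -1.927 -2.317 -0.759
endloop
endfacet
facet normal 0.984 -0.170 0.054
outer loop
vertex -1.664 -0.923 -1.151
vertex -1.837 -1.627 -0.22
vertex -1.754 -1.613 -1.69
endloop
endfacet

endsolid
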